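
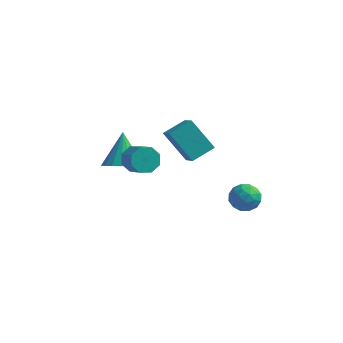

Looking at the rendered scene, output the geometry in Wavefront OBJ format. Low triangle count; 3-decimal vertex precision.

v -0.373 -1.467 2.777
v -0.053 -1.608 2.183
v 0.673 -2.174 2.708
v 0.353 -2.033 3.303
v 0.127 -1.166 2.409
v 0.853 -1.732 2.935
v 0.014 -0.901 2.852
v 0.741 -1.467 3.377
v -0.326 -0.967 3.25
v 0.401 -1.533 3.776
v -0.693 -1.326 3.372
v 0.033 -1.892 3.897
v -0.873 -1.768 3.145
v -0.147 -2.334 3.671
v -0.761 -2.033 2.703
v -0.034 -2.599 3.228
v -0.421 -1.967 2.304
v 0.306 -2.533 2.83
v -1.496 -0.433 1.31
v -0.642 -0.581 1.647
v -1.904 0.493 2.75
v -0.597 -0.229 1.434
v -0.73 0.082 1.196
v -1.015 0.292 0.981
v -1.395 0.358 0.83
v -1.795 0.267 0.775
v -2.136 0.038 0.826
v -2.35 -0.285 0.973
v -2.395 -0.636 1.186
v -2.262 -0.948 1.424
v -1.977 -1.157 1.639
v -1.597 -1.223 1.789
v -1.197 -1.133 1.844
v -0.856 -0.904 1.794
v 2.087 -1.182 3.191
v 0.961 -1.018 4.454
v 1.42 -0.346 2.487
v 0.294 -0.182 3.75
v 2.706 -0.318 3.63
v 1.58 -0.154 4.893
v 2.039 0.518 2.926
v 0.913 0.682 4.189
v 2.565 3.046 -1.066
v 2.992 3.363 -1.634
v 2.888 1.897 -1.466
v 3.315 2.214 -2.034
v 3.541 2.283 -1.293
v 3.341 2.993 -1.045
v 2.539 2.267 -2.055
v 2.339 2.977 -1.807
v 2.976 2.882 -2.245
v 3.595 2.892 -1.774
v 2.285 2.368 -1.326
v 2.904 2.378 -0.855
v 2.75 3.305 -1.315
v 3.13 1.955 -1.785
v 3.263 1.995 -1.35
v 3.513 2.182 -1.683
v 2.956 3.088 -0.969
v 3.207 3.274 -1.303
v 3.529 2.639 -1.102
v 2.673 1.986 -1.797
v 2.924 2.172 -2.131
v 2.367 3.078 -1.417
v 2.617 3.265 -1.75
v 2.351 2.621 -1.998
v 2.991 3.209 -2.008
v 3.181 2.534 -2.243
v 2.725 2.565 -2.255
v 2.608 2.982 -2.11
v 3.356 3.215 -1.731
v 3.545 2.54 -1.966
v 3.678 2.58 -1.53
v 3.561 2.997 -1.385
v 3.346 2.932 -2.09
v 2.335 2.72 -1.134
v 2.524 2.045 -1.369
v 2.319 2.263 -1.715
v 2.202 2.68 -1.57
v 2.699 2.726 -0.857
v 2.889 2.051 -1.092
v 3.272 2.278 -0.99
v 3.155 2.695 -0.845
v 2.534 2.328 -1.01
f 2 1 5
f 2 5 3
f 3 5 6
f 3 6 4
f 5 1 7
f 5 7 6
f 6 7 8
f 6 8 4
f 7 1 9
f 7 9 8
f 8 9 10
f 8 10 4
f 9 1 11
f 9 11 10
f 10 11 12
f 10 12 4
f 11 1 13
f 11 13 12
f 12 13 14
f 12 14 4
f 13 1 15
f 13 15 14
f 14 15 16
f 14 16 4
f 15 1 17
f 15 17 16
f 16 17 18
f 16 18 4
f 17 1 2
f 17 2 18
f 18 2 3
f 18 3 4
f 20 19 22
f 20 22 21
f 22 19 23
f 22 23 21
f 23 19 24
f 23 24 21
f 24 19 25
f 24 25 21
f 25 19 26
f 25 26 21
f 26 19 27
f 26 27 21
f 27 19 28
f 27 28 21
f 28 19 29
f 28 29 21
f 29 19 30
f 29 30 21
f 30 19 31
f 30 31 21
f 31 19 32
f 31 32 21
f 32 19 33
f 32 33 21
f 33 19 34
f 33 34 21
f 34 19 20
f 34 20 21
f 36 38 35
f 39 36 35
f 35 38 37
f 37 39 35
f 36 42 38
f 40 36 39
f 40 42 36
f 38 42 37
f 41 39 37
f 37 42 41
f 41 40 39
f 42 40 41
f 43 80 59
f 80 54 83
f 59 83 48
f 80 83 59
f 43 59 55
f 59 48 60
f 55 60 44
f 59 60 55
f 43 55 64
f 55 44 65
f 64 65 50
f 55 65 64
f 43 64 76
f 64 50 79
f 76 79 53
f 64 79 76
f 43 76 80
f 76 53 84
f 80 84 54
f 76 84 80
f 44 60 71
f 60 48 74
f 71 74 52
f 60 74 71
f 48 83 61
f 83 54 82
f 61 82 47
f 83 82 61
f 54 84 81
f 84 53 77
f 81 77 45
f 84 77 81
f 53 79 78
f 79 50 66
f 78 66 49
f 79 66 78
f 50 65 70
f 65 44 67
f 70 67 51
f 65 67 70
f 46 72 58
f 72 52 73
f 58 73 47
f 72 73 58
f 46 58 56
f 58 47 57
f 56 57 45
f 58 57 56
f 46 56 63
f 56 45 62
f 63 62 49
f 56 62 63
f 46 63 68
f 63 49 69
f 68 69 51
f 63 69 68
f 46 68 72
f 68 51 75
f 72 75 52
f 68 75 72
f 47 73 61
f 73 52 74
f 61 74 48
f 73 74 61
f 45 57 81
f 57 47 82
f 81 82 54
f 57 82 81
f 49 62 78
f 62 45 77
f 78 77 53
f 62 77 78
f 51 69 70
f 69 49 66
f 70 66 50
f 69 66 70
f 52 75 71
f 75 51 67
f 71 67 44
f 75 67 71



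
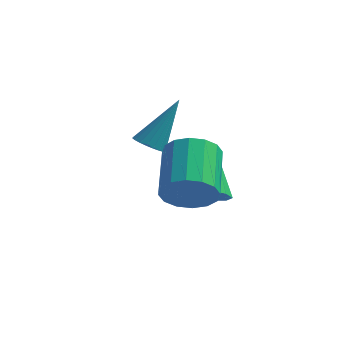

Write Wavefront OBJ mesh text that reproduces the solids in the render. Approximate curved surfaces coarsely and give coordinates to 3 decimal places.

v -1.555 -1.252 -1.047
v -1.118 -0.807 -1.75
v -1.568 0.918 -0.935
v -2.005 0.472 -0.233
v -1.578 -0.856 -1.899
v -2.028 0.869 -1.085
v -2.032 -1.012 -1.821
v -2.482 0.713 -1.006
v -2.359 -1.232 -1.535
v -2.809 0.493 -0.72
v -2.47 -1.458 -1.118
v -2.92 0.267 -0.303
v -2.336 -1.628 -0.683
v -2.786 0.097 0.132
v -1.992 -1.698 -0.345
v -2.442 0.027 0.47
v -1.532 -1.649 -0.195
v -1.982 0.076 0.619
v -1.078 -1.493 -0.274
v -1.528 0.232 0.541
v -0.751 -1.273 -0.56
v -1.201 0.452 0.255
v -0.64 -1.047 -0.977
v -1.09 0.678 -0.162
v -0.774 -0.877 -1.412
v -1.224 0.848 -0.597
v -4.151 2.592 -1.437
v -3.582 2.422 -1.579
v -3.429 3.568 0.277
v -3.602 2.645 -1.698
v -3.717 2.859 -1.772
v -3.907 3.027 -1.788
v -4.138 3.119 -1.743
v -4.372 3.121 -1.645
v -4.568 3.03 -1.511
v -4.692 2.864 -1.364
v -4.722 2.651 -1.23
v -4.653 2.428 -1.132
v -4.497 2.233 -1.086
v -4.282 2.1 -1.101
v -4.044 2.052 -1.174
v -3.824 2.097 -1.292
v -3.661 2.228 -1.436
v -1.804 1.19 -2.564
v -0.942 1.355 -2.631
v -1.976 2.69 -1.076
v -1.249 1.701 -3.016
v -1.815 1.809 -3.189
v -2.376 1.626 -3.07
v -2.67 1.24 -2.714
v -2.558 0.83 -2.288
v -2.094 0.588 -1.991
v -1.494 0.628 -1.962
v -1.039 0.931 -2.214
f 2 1 5
f 2 5 3
f 3 5 6
f 3 6 4
f 5 1 7
f 5 7 6
f 6 7 8
f 6 8 4
f 7 1 9
f 7 9 8
f 8 9 10
f 8 10 4
f 9 1 11
f 9 11 10
f 10 11 12
f 10 12 4
f 11 1 13
f 11 13 12
f 12 13 14
f 12 14 4
f 13 1 15
f 13 15 14
f 14 15 16
f 14 16 4
f 15 1 17
f 15 17 16
f 16 17 18
f 16 18 4
f 17 1 19
f 17 19 18
f 18 19 20
f 18 20 4
f 19 1 21
f 19 21 20
f 20 21 22
f 20 22 4
f 21 1 23
f 21 23 22
f 22 23 24
f 22 24 4
f 23 1 25
f 23 25 24
f 24 25 26
f 24 26 4
f 25 1 2
f 25 2 26
f 26 2 3
f 26 3 4
f 28 27 30
f 28 30 29
f 30 27 31
f 30 31 29
f 31 27 32
f 31 32 29
f 32 27 33
f 32 33 29
f 33 27 34
f 33 34 29
f 34 27 35
f 34 35 29
f 35 27 36
f 35 36 29
f 36 27 37
f 36 37 29
f 37 27 38
f 37 38 29
f 38 27 39
f 38 39 29
f 39 27 40
f 39 40 29
f 40 27 41
f 40 41 29
f 41 27 42
f 41 42 29
f 42 27 43
f 42 43 29
f 43 27 28
f 43 28 29
f 45 44 47
f 45 47 46
f 47 44 48
f 47 48 46
f 48 44 49
f 48 49 46
f 49 44 50
f 49 50 46
f 50 44 51
f 50 51 46
f 51 44 52
f 51 52 46
f 52 44 53
f 52 53 46
f 53 44 54
f 53 54 46
f 54 44 45
f 54 45 46



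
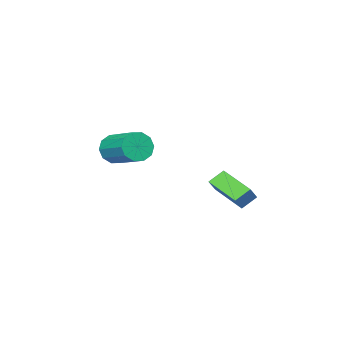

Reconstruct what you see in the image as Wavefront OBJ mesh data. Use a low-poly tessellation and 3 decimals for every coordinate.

v -1.631 -3.83 -1.775
v -1.156 -3.613 -2.532
v -0.854 -1.732 -1.802
v -1.329 -1.95 -1.045
v -1.703 -3.489 -2.626
v -1.401 -1.608 -1.896
v -2.222 -3.495 -2.395
v -1.921 -1.614 -1.665
v -2.516 -3.63 -1.927
v -2.214 -1.749 -1.197
v -2.471 -3.841 -1.401
v -2.17 -1.96 -0.671
v -2.106 -4.048 -1.018
v -1.804 -2.167 -0.288
v -1.559 -4.172 -0.924
v -1.257 -2.291 -0.194
v -1.039 -4.166 -1.155
v -0.738 -2.285 -0.425
v -0.746 -4.031 -1.623
v -0.444 -2.15 -0.893
v -0.79 -3.82 -2.149
v -0.489 -1.939 -1.419
v -3.15 1.396 -3.434
v -3.885 1.666 -2.845
v -2.991 3.249 -4.084
v -3.726 3.519 -3.495
v -2.474 1.601 -2.685
v -3.209 1.871 -2.096
v -2.315 3.454 -3.335
v -3.05 3.724 -2.746
f 2 1 5
f 2 5 3
f 3 5 6
f 3 6 4
f 5 1 7
f 5 7 6
f 6 7 8
f 6 8 4
f 7 1 9
f 7 9 8
f 8 9 10
f 8 10 4
f 9 1 11
f 9 11 10
f 10 11 12
f 10 12 4
f 11 1 13
f 11 13 12
f 12 13 14
f 12 14 4
f 13 1 15
f 13 15 14
f 14 15 16
f 14 16 4
f 15 1 17
f 15 17 16
f 16 17 18
f 16 18 4
f 17 1 19
f 17 19 18
f 18 19 20
f 18 20 4
f 19 1 21
f 19 21 20
f 20 21 22
f 20 22 4
f 21 1 2
f 21 2 22
f 22 2 3
f 22 3 4
f 24 26 23
f 27 24 23
f 23 26 25
f 25 27 23
f 24 30 26
f 28 24 27
f 28 30 24
f 26 30 25
f 29 27 25
f 25 30 29
f 29 28 27
f 30 28 29



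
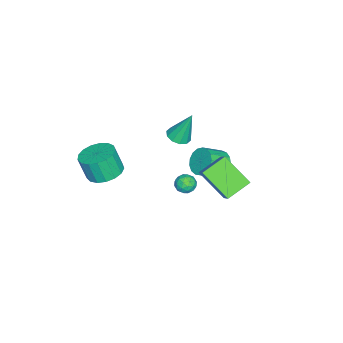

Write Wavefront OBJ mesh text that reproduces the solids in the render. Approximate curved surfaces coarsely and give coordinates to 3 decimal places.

v 0.665 2.155 1.93
v 1.759 2.747 3.104
v 1.175 3.818 0.616
v 2.269 4.41 1.789
v 1.851 1.27 1.271
v 2.945 1.862 2.444
v 2.361 2.933 -0.044
v 3.455 3.525 1.13
v -1.866 1.251 -1.361
v -1.126 1.534 -1.885
v -0.214 0.673 -1.063
v -0.954 0.389 -0.539
v -1.143 1.838 -1.547
v -0.231 0.977 -0.725
v -1.326 2.008 -1.167
v -0.414 1.146 -0.345
v -1.633 2.004 -0.831
v -0.72 1.142 -0.009
v -1.993 1.827 -0.617
v -1.08 0.966 0.205
v -2.324 1.519 -0.573
v -1.411 0.657 0.249
v -2.55 1.149 -0.709
v -1.638 0.287 0.113
v -2.619 0.802 -0.995
v -1.707 -0.059 -0.173
v -2.516 0.558 -1.365
v -1.604 -0.303 -0.543
v -2.264 0.473 -1.734
v -1.352 -0.388 -0.912
v -1.921 0.566 -2.017
v -1.009 -0.295 -1.195
v -1.565 0.816 -2.15
v -0.653 -0.046 -1.328
v -1.278 1.165 -2.103
v -0.366 0.304 -1.28
v -1.368 -1.088 1.018
v -0.668 -0.774 0.956
v -1.532 -0.332 3.002
v -0.986 -0.453 0.808
v -1.45 -0.374 0.739
v -1.883 -0.568 0.777
v -2.119 -0.961 0.907
v -2.069 -1.401 1.079
v -1.75 -1.722 1.228
v -1.286 -1.801 1.296
v -0.853 -1.607 1.258
v -0.617 -1.215 1.128
v 2.413 1.012 1.263
v 3.034 1.028 1.004
v 2.066 0.452 0.396
v 2.687 0.468 0.137
v 2.561 0.1 0.686
v 2.775 0.446 1.222
v 2.325 1.034 0.178
v 2.539 1.38 0.714
v 2.979 1.042 0.334
v 3.125 0.465 0.647
v 1.975 1.015 0.753
v 2.121 0.438 1.066
v 2.754 1.069 1.21
v 2.346 0.411 0.19
v 2.272 0.195 0.513
v 2.637 0.204 0.361
v 2.602 0.727 1.338
v 2.967 0.736 1.186
v 2.689 0.191 0.999
v 2.133 0.744 0.214
v 2.498 0.753 0.062
v 2.463 1.276 1.039
v 2.828 1.285 0.887
v 2.411 1.289 0.401
v 3.087 1.086 0.663
v 2.883 0.758 0.154
v 2.67 1.09 0.178
v 2.796 1.293 0.493
v 3.173 0.747 0.848
v 2.969 0.418 0.338
v 2.894 0.202 0.661
v 3.021 0.405 0.976
v 3.141 0.755 0.454
v 2.131 1.062 1.062
v 1.927 0.733 0.552
v 2.079 1.075 0.424
v 2.206 1.278 0.739
v 2.217 0.722 1.246
v 2.013 0.394 0.737
v 2.304 0.187 0.907
v 2.43 0.39 1.222
v 1.959 0.725 0.946
v 3.914 -3.486 1.627
v 4.875 -3.994 1.459
v 4.866 -4.503 2.944
v 3.906 -3.994 3.113
v 5.014 -3.514 1.624
v 5.005 -4.023 3.109
v 4.901 -3.027 1.79
v 4.893 -3.536 3.275
v 4.562 -2.646 1.919
v 4.554 -3.154 3.404
v 4.075 -2.456 1.981
v 4.066 -2.965 3.466
v 3.551 -2.503 1.962
v 3.542 -3.012 3.447
v 3.11 -2.775 1.866
v 3.101 -3.283 3.352
v 2.853 -3.209 1.716
v 2.845 -3.718 3.201
v 2.84 -3.707 1.545
v 2.831 -4.216 3.031
v 3.073 -4.154 1.394
v 3.064 -4.663 2.879
v 3.498 -4.448 1.295
v 3.49 -4.957 2.781
v 4.019 -4.522 1.273
v 4.01 -5.03 2.758
v 4.516 -4.358 1.332
v 4.507 -4.867 2.817
f 2 4 1
f 5 2 1
f 1 4 3
f 3 5 1
f 2 8 4
f 6 2 5
f 6 8 2
f 4 8 3
f 7 5 3
f 3 8 7
f 7 6 5
f 8 6 7
f 10 9 13
f 10 13 11
f 11 13 14
f 11 14 12
f 13 9 15
f 13 15 14
f 14 15 16
f 14 16 12
f 15 9 17
f 15 17 16
f 16 17 18
f 16 18 12
f 17 9 19
f 17 19 18
f 18 19 20
f 18 20 12
f 19 9 21
f 19 21 20
f 20 21 22
f 20 22 12
f 21 9 23
f 21 23 22
f 22 23 24
f 22 24 12
f 23 9 25
f 23 25 24
f 24 25 26
f 24 26 12
f 25 9 27
f 25 27 26
f 26 27 28
f 26 28 12
f 27 9 29
f 27 29 28
f 28 29 30
f 28 30 12
f 29 9 31
f 29 31 30
f 30 31 32
f 30 32 12
f 31 9 33
f 31 33 32
f 32 33 34
f 32 34 12
f 33 9 35
f 33 35 34
f 34 35 36
f 34 36 12
f 35 9 10
f 35 10 36
f 36 10 11
f 36 11 12
f 38 37 40
f 38 40 39
f 40 37 41
f 40 41 39
f 41 37 42
f 41 42 39
f 42 37 43
f 42 43 39
f 43 37 44
f 43 44 39
f 44 37 45
f 44 45 39
f 45 37 46
f 45 46 39
f 46 37 47
f 46 47 39
f 47 37 48
f 47 48 39
f 48 37 38
f 48 38 39
f 49 86 65
f 86 60 89
f 65 89 54
f 86 89 65
f 49 65 61
f 65 54 66
f 61 66 50
f 65 66 61
f 49 61 70
f 61 50 71
f 70 71 56
f 61 71 70
f 49 70 82
f 70 56 85
f 82 85 59
f 70 85 82
f 49 82 86
f 82 59 90
f 86 90 60
f 82 90 86
f 50 66 77
f 66 54 80
f 77 80 58
f 66 80 77
f 54 89 67
f 89 60 88
f 67 88 53
f 89 88 67
f 60 90 87
f 90 59 83
f 87 83 51
f 90 83 87
f 59 85 84
f 85 56 72
f 84 72 55
f 85 72 84
f 56 71 76
f 71 50 73
f 76 73 57
f 71 73 76
f 52 78 64
f 78 58 79
f 64 79 53
f 78 79 64
f 52 64 62
f 64 53 63
f 62 63 51
f 64 63 62
f 52 62 69
f 62 51 68
f 69 68 55
f 62 68 69
f 52 69 74
f 69 55 75
f 74 75 57
f 69 75 74
f 52 74 78
f 74 57 81
f 78 81 58
f 74 81 78
f 53 79 67
f 79 58 80
f 67 80 54
f 79 80 67
f 51 63 87
f 63 53 88
f 87 88 60
f 63 88 87
f 55 68 84
f 68 51 83
f 84 83 59
f 68 83 84
f 57 75 76
f 75 55 72
f 76 72 56
f 75 72 76
f 58 81 77
f 81 57 73
f 77 73 50
f 81 73 77
f 92 91 95
f 92 95 93
f 93 95 96
f 93 96 94
f 95 91 97
f 95 97 96
f 96 97 98
f 96 98 94
f 97 91 99
f 97 99 98
f 98 99 100
f 98 100 94
f 99 91 101
f 99 101 100
f 100 101 102
f 100 102 94
f 101 91 103
f 101 103 102
f 102 103 104
f 102 104 94
f 103 91 105
f 103 105 104
f 104 105 106
f 104 106 94
f 105 91 107
f 105 107 106
f 106 107 108
f 106 108 94
f 107 91 109
f 107 109 108
f 108 109 110
f 108 110 94
f 109 91 111
f 109 111 110
f 110 111 112
f 110 112 94
f 111 91 113
f 111 113 112
f 112 113 114
f 112 114 94
f 113 91 115
f 113 115 114
f 114 115 116
f 114 116 94
f 115 91 117
f 115 117 116
f 116 117 118
f 116 118 94
f 117 91 92
f 117 92 118
f 118 92 93
f 118 93 94



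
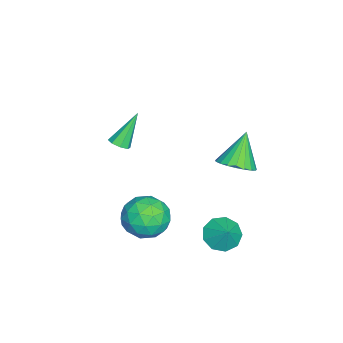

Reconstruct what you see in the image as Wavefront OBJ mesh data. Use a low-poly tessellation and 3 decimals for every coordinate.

v 1.542 3.776 2.737
v 2.335 3.895 3.246
v 0.518 4.064 4.263
v 2.259 4.263 3.126
v 2.059 4.548 2.938
v 1.769 4.699 2.716
v 1.44 4.69 2.497
v 1.129 4.524 2.32
v 0.889 4.228 2.214
v 0.762 3.854 2.199
v 0.77 3.467 2.277
v 0.911 3.133 2.435
v 1.161 2.911 2.644
v 1.477 2.838 2.87
v 1.804 2.927 3.073
v 2.086 3.164 3.217
v 2.274 3.506 3.278
v 3.074 3.47 -0.846
v 3.58 2.704 -0.906
v 3.746 3.85 -0.034
v 3.806 3.142 -1.297
v 3.689 3.733 -1.478
v 3.284 4.201 -1.363
v 2.782 4.327 -1.006
v 2.416 4.052 -0.574
v 2.358 3.504 -0.269
v 2.635 2.94 -0.235
v 3.118 2.624 -0.486
v 2.844 1.048 0.313
v 3.762 0.974 -0.471
v 2.618 -0.894 0.231
v 3.536 -0.968 -0.553
v 3.747 -0.664 0.599
v 3.886 0.536 0.649
v 2.494 -0.456 -0.889
v 2.633 0.744 -0.839
v 3.545 0.045 -1.214
v 4.32 -0.084 -0.294
v 2.06 0.164 0.054
v 2.835 0.035 0.974
v 3.323 1.181 -0.072
v 3.057 -1.101 -0.168
v 3.181 -0.923 0.509
v 3.721 -0.966 0.048
v 3.396 0.924 0.587
v 3.935 0.88 0.126
v 3.927 -0.082 0.755
v 2.445 -0.8 -0.366
v 2.984 -0.844 -0.827
v 2.659 1.046 -0.288
v 3.199 1.003 -0.749
v 2.453 0.162 -0.995
v 3.735 0.592 -0.969
v 3.602 -0.549 -1.017
v 2.99 -0.249 -1.215
v 3.072 0.457 -1.185
v 4.19 0.516 -0.429
v 4.058 -0.625 -0.477
v 4.182 -0.447 0.2
v 4.263 0.259 0.23
v 4.063 -0.03 -0.865
v 2.322 0.705 0.237
v 2.19 -0.436 0.189
v 2.117 -0.179 -0.47
v 2.198 0.527 -0.44
v 2.778 0.629 0.777
v 2.645 -0.512 0.729
v 3.308 -0.377 0.945
v 3.39 0.329 0.975
v 2.317 0.11 0.625
v -2.12 -2.342 0.222
v -1.604 -2.179 0.431
v -3.02 -1.618 1.878
v -1.796 -1.861 0.187
v -2.178 -1.825 -0.036
v -2.526 -2.092 -0.108
v -2.636 -2.505 0.012
v -2.443 -2.822 0.256
v -2.061 -2.858 0.479
v -1.713 -2.592 0.551
f 2 1 4
f 2 4 3
f 4 1 5
f 4 5 3
f 5 1 6
f 5 6 3
f 6 1 7
f 6 7 3
f 7 1 8
f 7 8 3
f 8 1 9
f 8 9 3
f 9 1 10
f 9 10 3
f 10 1 11
f 10 11 3
f 11 1 12
f 11 12 3
f 12 1 13
f 12 13 3
f 13 1 14
f 13 14 3
f 14 1 15
f 14 15 3
f 15 1 16
f 15 16 3
f 16 1 17
f 16 17 3
f 17 1 2
f 17 2 3
f 19 18 21
f 19 21 20
f 21 18 22
f 21 22 20
f 22 18 23
f 22 23 20
f 23 18 24
f 23 24 20
f 24 18 25
f 24 25 20
f 25 18 26
f 25 26 20
f 26 18 27
f 26 27 20
f 27 18 28
f 27 28 20
f 28 18 19
f 28 19 20
f 29 66 45
f 66 40 69
f 45 69 34
f 66 69 45
f 29 45 41
f 45 34 46
f 41 46 30
f 45 46 41
f 29 41 50
f 41 30 51
f 50 51 36
f 41 51 50
f 29 50 62
f 50 36 65
f 62 65 39
f 50 65 62
f 29 62 66
f 62 39 70
f 66 70 40
f 62 70 66
f 30 46 57
f 46 34 60
f 57 60 38
f 46 60 57
f 34 69 47
f 69 40 68
f 47 68 33
f 69 68 47
f 40 70 67
f 70 39 63
f 67 63 31
f 70 63 67
f 39 65 64
f 65 36 52
f 64 52 35
f 65 52 64
f 36 51 56
f 51 30 53
f 56 53 37
f 51 53 56
f 32 58 44
f 58 38 59
f 44 59 33
f 58 59 44
f 32 44 42
f 44 33 43
f 42 43 31
f 44 43 42
f 32 42 49
f 42 31 48
f 49 48 35
f 42 48 49
f 32 49 54
f 49 35 55
f 54 55 37
f 49 55 54
f 32 54 58
f 54 37 61
f 58 61 38
f 54 61 58
f 33 59 47
f 59 38 60
f 47 60 34
f 59 60 47
f 31 43 67
f 43 33 68
f 67 68 40
f 43 68 67
f 35 48 64
f 48 31 63
f 64 63 39
f 48 63 64
f 37 55 56
f 55 35 52
f 56 52 36
f 55 52 56
f 38 61 57
f 61 37 53
f 57 53 30
f 61 53 57
f 72 71 74
f 72 74 73
f 74 71 75
f 74 75 73
f 75 71 76
f 75 76 73
f 76 71 77
f 76 77 73
f 77 71 78
f 77 78 73
f 78 71 79
f 78 79 73
f 79 71 80
f 79 80 73
f 80 71 72
f 80 72 73



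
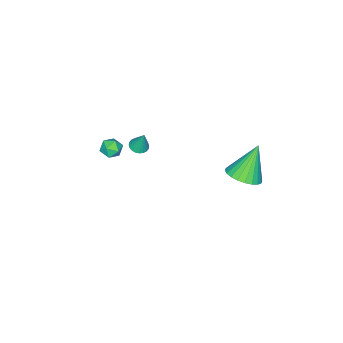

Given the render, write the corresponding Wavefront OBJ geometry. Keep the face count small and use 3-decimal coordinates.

v -1.342 3.593 2.691
v -0.454 3.826 3.18
v -2.418 3.747 4.569
v -0.586 4.195 3.075
v -0.832 4.473 2.911
v -1.156 4.616 2.714
v -1.509 4.605 2.513
v -1.836 4.439 2.339
v -2.088 4.144 2.219
v -2.226 3.766 2.171
v -2.23 3.361 2.201
v -2.099 2.992 2.307
v -1.852 2.714 2.47
v -1.528 2.57 2.668
v -1.176 2.582 2.869
v -0.849 2.748 3.042
v -0.597 3.043 3.163
v -0.458 3.421 3.211
v -1.773 -3.687 0.53
v -1.205 -3.731 0.508
v -1.687 -3.233 1.83
v -1.235 -3.522 0.437
v -1.347 -3.339 0.38
v -1.524 -3.208 0.346
v -1.739 -3.15 0.34
v -1.959 -3.174 0.363
v -2.15 -3.276 0.412
v -2.285 -3.44 0.478
v -2.341 -3.642 0.552
v -2.311 -3.851 0.623
v -2.199 -4.035 0.679
v -2.022 -4.165 0.713
v -1.808 -4.223 0.719
v -1.588 -4.199 0.696
v -1.396 -4.098 0.648
v -1.262 -3.933 0.582
v 2.017 -2.03 4.096
v 2.375 -2.555 4.318
v 1.385 -2.705 3.522
v 1.743 -3.23 3.744
v 1.349 -2.887 4.169
v 1.74 -2.47 4.524
v 2.02 -2.79 3.316
v 2.411 -2.373 3.671
v 2.377 -3.025 3.837
v 1.962 -3.084 4.363
v 1.798 -2.176 3.477
v 1.383 -2.235 4.003
f 2 1 4
f 2 4 3
f 4 1 5
f 4 5 3
f 5 1 6
f 5 6 3
f 6 1 7
f 6 7 3
f 7 1 8
f 7 8 3
f 8 1 9
f 8 9 3
f 9 1 10
f 9 10 3
f 10 1 11
f 10 11 3
f 11 1 12
f 11 12 3
f 12 1 13
f 12 13 3
f 13 1 14
f 13 14 3
f 14 1 15
f 14 15 3
f 15 1 16
f 15 16 3
f 16 1 17
f 16 17 3
f 17 1 18
f 17 18 3
f 18 1 2
f 18 2 3
f 20 19 22
f 20 22 21
f 22 19 23
f 22 23 21
f 23 19 24
f 23 24 21
f 24 19 25
f 24 25 21
f 25 19 26
f 25 26 21
f 26 19 27
f 26 27 21
f 27 19 28
f 27 28 21
f 28 19 29
f 28 29 21
f 29 19 30
f 29 30 21
f 30 19 31
f 30 31 21
f 31 19 32
f 31 32 21
f 32 19 33
f 32 33 21
f 33 19 34
f 33 34 21
f 34 19 35
f 34 35 21
f 35 19 36
f 35 36 21
f 36 19 20
f 36 20 21
f 37 48 42
f 37 42 38
f 37 38 44
f 37 44 47
f 37 47 48
f 38 42 46
f 42 48 41
f 48 47 39
f 47 44 43
f 44 38 45
f 40 46 41
f 40 41 39
f 40 39 43
f 40 43 45
f 40 45 46
f 41 46 42
f 39 41 48
f 43 39 47
f 45 43 44
f 46 45 38



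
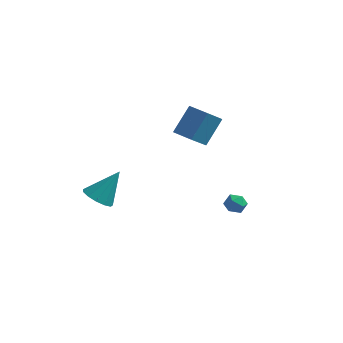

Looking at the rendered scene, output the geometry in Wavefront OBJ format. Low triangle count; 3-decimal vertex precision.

v -3.154 -4.326 1.916
v -2.401 -4.192 1.422
v -2.286 -3.414 3.484
v -2.698 -3.781 1.347
v -3.14 -3.543 1.453
v -3.586 -3.553 1.706
v -3.895 -3.809 2.026
v -3.968 -4.229 2.311
v -3.783 -4.679 2.47
v -3.398 -5.018 2.454
v -2.936 -5.137 2.267
v -2.542 -4.998 1.969
v -2.343 -4.646 1.654
v -0.996 1.33 3.686
v -0.473 2.475 5.109
v -0.504 2.357 2.679
v 0.019 3.502 4.102
v 0.181 0.778 3.698
v 0.704 1.923 5.121
v 0.673 1.805 2.691
v 1.196 2.95 4.114
v 3.156 -0.357 0.684
v 3.433 -0.828 1.077
v 2.807 -1.132 0.003
v 3.084 -1.603 0.396
v 2.548 -1.258 0.611
v 2.763 -0.779 1.032
v 3.477 -1.181 0.048
v 3.692 -0.702 0.469
v 3.631 -1.337 0.684
v 3.057 -1.385 1.032
v 3.183 -0.575 0.048
v 2.609 -0.623 0.396
f 2 1 4
f 2 4 3
f 4 1 5
f 4 5 3
f 5 1 6
f 5 6 3
f 6 1 7
f 6 7 3
f 7 1 8
f 7 8 3
f 8 1 9
f 8 9 3
f 9 1 10
f 9 10 3
f 10 1 11
f 10 11 3
f 11 1 12
f 11 12 3
f 12 1 13
f 12 13 3
f 13 1 2
f 13 2 3
f 15 17 14
f 18 15 14
f 14 17 16
f 16 18 14
f 15 21 17
f 19 15 18
f 19 21 15
f 17 21 16
f 20 18 16
f 16 21 20
f 20 19 18
f 21 19 20
f 22 33 27
f 22 27 23
f 22 23 29
f 22 29 32
f 22 32 33
f 23 27 31
f 27 33 26
f 33 32 24
f 32 29 28
f 29 23 30
f 25 31 26
f 25 26 24
f 25 24 28
f 25 28 30
f 25 30 31
f 26 31 27
f 24 26 33
f 28 24 32
f 30 28 29
f 31 30 23



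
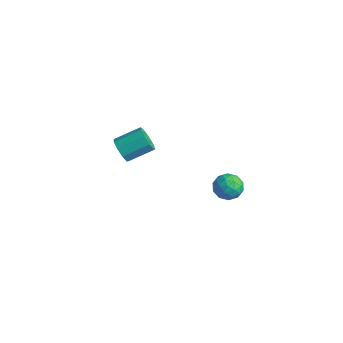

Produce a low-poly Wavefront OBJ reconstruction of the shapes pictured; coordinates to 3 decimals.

v 2.163 2.715 1.306
v 2.713 2.999 1.596
v 2.287 1.821 1.944
v 2.837 2.105 2.234
v 2.216 2.364 2.353
v 2.139 2.917 1.959
v 2.861 1.903 1.581
v 2.784 2.456 1.187
v 3.144 2.497 1.766
v 2.746 2.782 2.243
v 2.254 2.038 1.297
v 1.856 2.323 1.774
v 2.427 2.936 1.395
v 2.573 1.884 2.145
v 2.208 2.037 2.215
v 2.532 2.203 2.385
v 2.09 2.887 1.608
v 2.413 3.054 1.778
v 2.121 2.681 2.224
v 2.587 1.766 1.762
v 2.91 1.933 1.932
v 2.468 2.617 1.155
v 2.792 2.783 1.325
v 2.879 2.139 1.316
v 3.004 2.807 1.665
v 3.077 2.282 2.04
v 3.091 2.163 1.657
v 3.045 2.488 1.425
v 2.77 2.975 1.946
v 2.843 2.449 2.321
v 2.478 2.602 2.391
v 2.433 2.926 2.159
v 3.023 2.68 2.046
v 2.157 2.371 1.219
v 2.23 1.845 1.594
v 2.567 1.894 1.381
v 2.522 2.218 1.149
v 1.923 2.538 1.5
v 1.996 2.013 1.875
v 1.955 2.332 2.115
v 1.909 2.657 1.883
v 1.977 2.14 1.494
v -3.234 1.138 0.855
v -2.881 1.271 0.314
v -2.413 2.354 0.883
v -2.766 2.222 1.425
v -3.288 1.463 0.283
v -2.821 2.546 0.852
v -3.67 1.503 0.52
v -3.203 2.586 1.09
v -3.848 1.372 0.914
v -3.38 2.456 1.484
v -3.738 1.133 1.281
v -3.271 2.216 1.85
v -3.392 0.895 1.448
v -2.925 1.979 2.017
v -2.972 0.772 1.338
v -2.505 1.855 1.907
v -2.675 0.82 1.002
v -2.207 1.903 1.571
v -2.638 1.017 0.598
v -2.171 2.1 1.167
f 1 38 17
f 38 12 41
f 17 41 6
f 38 41 17
f 1 17 13
f 17 6 18
f 13 18 2
f 17 18 13
f 1 13 22
f 13 2 23
f 22 23 8
f 13 23 22
f 1 22 34
f 22 8 37
f 34 37 11
f 22 37 34
f 1 34 38
f 34 11 42
f 38 42 12
f 34 42 38
f 2 18 29
f 18 6 32
f 29 32 10
f 18 32 29
f 6 41 19
f 41 12 40
f 19 40 5
f 41 40 19
f 12 42 39
f 42 11 35
f 39 35 3
f 42 35 39
f 11 37 36
f 37 8 24
f 36 24 7
f 37 24 36
f 8 23 28
f 23 2 25
f 28 25 9
f 23 25 28
f 4 30 16
f 30 10 31
f 16 31 5
f 30 31 16
f 4 16 14
f 16 5 15
f 14 15 3
f 16 15 14
f 4 14 21
f 14 3 20
f 21 20 7
f 14 20 21
f 4 21 26
f 21 7 27
f 26 27 9
f 21 27 26
f 4 26 30
f 26 9 33
f 30 33 10
f 26 33 30
f 5 31 19
f 31 10 32
f 19 32 6
f 31 32 19
f 3 15 39
f 15 5 40
f 39 40 12
f 15 40 39
f 7 20 36
f 20 3 35
f 36 35 11
f 20 35 36
f 9 27 28
f 27 7 24
f 28 24 8
f 27 24 28
f 10 33 29
f 33 9 25
f 29 25 2
f 33 25 29
f 44 43 47
f 44 47 45
f 45 47 48
f 45 48 46
f 47 43 49
f 47 49 48
f 48 49 50
f 48 50 46
f 49 43 51
f 49 51 50
f 50 51 52
f 50 52 46
f 51 43 53
f 51 53 52
f 52 53 54
f 52 54 46
f 53 43 55
f 53 55 54
f 54 55 56
f 54 56 46
f 55 43 57
f 55 57 56
f 56 57 58
f 56 58 46
f 57 43 59
f 57 59 58
f 58 59 60
f 58 60 46
f 59 43 61
f 59 61 60
f 60 61 62
f 60 62 46
f 61 43 44
f 61 44 62
f 62 44 45
f 62 45 46



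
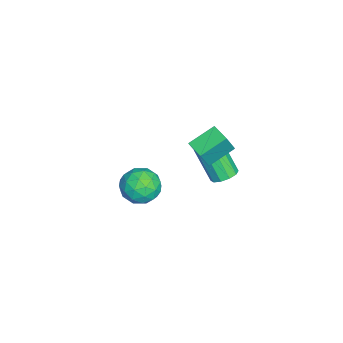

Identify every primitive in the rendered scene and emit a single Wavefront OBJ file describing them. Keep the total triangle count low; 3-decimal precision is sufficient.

v 2.988 1.838 -0.265
v 3.449 1.471 -0.296
v 2.953 0.735 1.095
v 2.492 1.102 1.125
v 3.551 1.764 -0.104
v 3.055 1.028 1.287
v 3.438 2.085 0.026
v 2.942 1.349 1.417
v 3.153 2.312 0.044
v 2.657 1.576 1.435
v 2.805 2.358 -0.055
v 2.309 1.622 1.336
v 2.527 2.205 -0.235
v 2.031 1.469 1.156
v 2.425 1.912 -0.427
v 1.929 1.176 0.964
v 2.538 1.591 -0.557
v 2.042 0.855 0.834
v 2.823 1.364 -0.575
v 2.327 0.628 0.816
v 3.171 1.318 -0.476
v 2.675 0.582 0.915
v 2.948 1.733 2.19
v 3.363 1.451 3.158
v 3.579 2.275 2.077
v 3.994 1.993 3.045
v 3.626 0.827 1.635
v 4.041 0.545 2.603
v 4.257 1.369 1.522
v 4.672 1.087 2.49
v 1.532 -1.155 -1.913
v 2.006 -0.835 -2.64
v 1.634 -2.545 -2.46
v 2.108 -2.225 -3.187
v 2.492 -2.22 -2.345
v 2.429 -1.361 -2.007
v 1.211 -2.019 -3.093
v 1.148 -1.16 -2.755
v 1.808 -1.369 -3.369
v 2.6 -1.493 -2.906
v 1.04 -1.887 -2.194
v 1.832 -2.011 -1.731
v 1.76 -0.873 -2.229
v 1.88 -2.507 -2.871
v 2.105 -2.504 -2.377
v 2.384 -2.316 -2.804
v 2.008 -1.182 -1.856
v 2.288 -0.994 -2.283
v 2.573 -1.808 -2.11
v 1.352 -2.386 -2.817
v 1.632 -2.198 -3.244
v 1.256 -1.064 -2.296
v 1.535 -0.876 -2.723
v 1.067 -1.572 -2.99
v 1.923 -0.998 -3.084
v 1.983 -1.815 -3.406
v 1.455 -1.695 -3.351
v 1.418 -1.19 -3.152
v 2.388 -1.071 -2.812
v 2.448 -1.888 -3.134
v 2.673 -1.885 -2.639
v 2.636 -1.38 -2.44
v 2.272 -1.385 -3.241
v 1.192 -1.492 -1.966
v 1.252 -2.309 -2.288
v 1.004 -2 -2.66
v 0.967 -1.495 -2.461
v 1.657 -1.565 -1.694
v 1.717 -2.382 -2.016
v 2.222 -2.19 -1.948
v 2.185 -1.685 -1.749
v 1.368 -1.995 -1.859
f 2 1 5
f 2 5 3
f 3 5 6
f 3 6 4
f 5 1 7
f 5 7 6
f 6 7 8
f 6 8 4
f 7 1 9
f 7 9 8
f 8 9 10
f 8 10 4
f 9 1 11
f 9 11 10
f 10 11 12
f 10 12 4
f 11 1 13
f 11 13 12
f 12 13 14
f 12 14 4
f 13 1 15
f 13 15 14
f 14 15 16
f 14 16 4
f 15 1 17
f 15 17 16
f 16 17 18
f 16 18 4
f 17 1 19
f 17 19 18
f 18 19 20
f 18 20 4
f 19 1 21
f 19 21 20
f 20 21 22
f 20 22 4
f 21 1 2
f 21 2 22
f 22 2 3
f 22 3 4
f 24 26 23
f 27 24 23
f 23 26 25
f 25 27 23
f 24 30 26
f 28 24 27
f 28 30 24
f 26 30 25
f 29 27 25
f 25 30 29
f 29 28 27
f 30 28 29
f 31 68 47
f 68 42 71
f 47 71 36
f 68 71 47
f 31 47 43
f 47 36 48
f 43 48 32
f 47 48 43
f 31 43 52
f 43 32 53
f 52 53 38
f 43 53 52
f 31 52 64
f 52 38 67
f 64 67 41
f 52 67 64
f 31 64 68
f 64 41 72
f 68 72 42
f 64 72 68
f 32 48 59
f 48 36 62
f 59 62 40
f 48 62 59
f 36 71 49
f 71 42 70
f 49 70 35
f 71 70 49
f 42 72 69
f 72 41 65
f 69 65 33
f 72 65 69
f 41 67 66
f 67 38 54
f 66 54 37
f 67 54 66
f 38 53 58
f 53 32 55
f 58 55 39
f 53 55 58
f 34 60 46
f 60 40 61
f 46 61 35
f 60 61 46
f 34 46 44
f 46 35 45
f 44 45 33
f 46 45 44
f 34 44 51
f 44 33 50
f 51 50 37
f 44 50 51
f 34 51 56
f 51 37 57
f 56 57 39
f 51 57 56
f 34 56 60
f 56 39 63
f 60 63 40
f 56 63 60
f 35 61 49
f 61 40 62
f 49 62 36
f 61 62 49
f 33 45 69
f 45 35 70
f 69 70 42
f 45 70 69
f 37 50 66
f 50 33 65
f 66 65 41
f 50 65 66
f 39 57 58
f 57 37 54
f 58 54 38
f 57 54 58
f 40 63 59
f 63 39 55
f 59 55 32
f 63 55 59



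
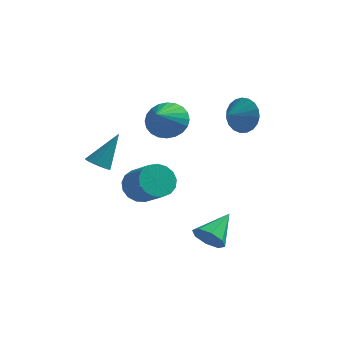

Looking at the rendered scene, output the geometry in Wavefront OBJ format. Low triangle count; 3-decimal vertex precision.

v -1.391 0.028 2.459
v -0.808 -0.492 1.728
v -1.409 -1.428 3.481
v -0.509 -0.327 1.968
v -0.344 -0.108 2.283
v -0.339 0.132 2.624
v -0.494 0.356 2.941
v -0.785 0.53 3.184
v -1.169 0.628 3.316
v -1.586 0.635 3.318
v -1.974 0.549 3.189
v -2.273 0.384 2.949
v -2.438 0.165 2.634
v -2.443 -0.075 2.293
v -2.288 -0.299 1.976
v -1.997 -0.474 1.733
v -1.613 -0.571 1.601
v -1.196 -0.578 1.599
v 1.679 1.844 2.448
v 2.245 1.863 3.332
v 1.201 0.956 2.772
v 1.892 2.094 3.445
v 1.502 2.282 3.385
v 1.144 2.395 3.164
v 0.877 2.412 2.818
v 0.75 2.331 2.408
v 0.783 2.166 2.005
v 0.971 1.945 1.679
v 1.282 1.707 1.486
v 1.661 1.492 1.459
v 2.044 1.339 1.602
v 2.363 1.273 1.893
v 2.565 1.305 2.279
v 2.613 1.431 2.694
v 2.5 1.628 3.067
v -3.6 2.417 -3.415
v -2.949 2.404 -4.199
v -1.728 1.489 -3.17
v -2.38 1.503 -2.385
v -2.839 2.816 -3.963
v -1.618 1.902 -2.934
v -2.903 3.138 -3.601
v -1.682 2.223 -2.572
v -3.127 3.294 -3.197
v -1.906 2.38 -2.168
v -3.46 3.25 -2.842
v -2.239 2.335 -1.813
v -3.824 3.014 -2.618
v -2.603 2.1 -1.589
v -4.138 2.642 -2.577
v -2.917 1.728 -1.548
v -4.328 2.219 -2.728
v -3.107 1.304 -1.699
v -4.352 1.841 -3.036
v -3.131 0.926 -2.007
v -4.203 1.595 -3.43
v -2.982 0.68 -2.401
v -3.917 1.537 -3.821
v -2.696 0.623 -2.792
v -3.558 1.681 -4.119
v -2.337 0.767 -3.09
v -3.209 1.994 -4.256
v -1.988 1.079 -3.227
v 1.571 -2.84 -3.291
v 1.858 -3.331 -2.632
v 2.069 -1.34 -2.389
v 2.33 -3.214 -3.087
v 2.358 -2.878 -3.661
v 1.925 -2.52 -4.019
v 1.285 -2.35 -3.95
v 0.813 -2.467 -3.495
v 0.785 -2.803 -2.92
v 1.218 -3.161 -2.563
v -3.581 -3.16 0.746
v -3.044 -2.991 0.423
v -2.899 -2.22 2.374
v -3.24 -2.755 0.369
v -3.515 -2.613 0.402
v -3.805 -2.596 0.514
v -4.043 -2.708 0.679
v -4.176 -2.924 0.859
v -4.173 -3.194 1.014
v -4.034 -3.456 1.107
v -3.791 -3.651 1.118
v -3.5 -3.733 1.043
v -3.228 -3.684 0.901
v -3.037 -3.515 0.723
v -2.97 -3.265 0.55
f 2 1 4
f 2 4 3
f 4 1 5
f 4 5 3
f 5 1 6
f 5 6 3
f 6 1 7
f 6 7 3
f 7 1 8
f 7 8 3
f 8 1 9
f 8 9 3
f 9 1 10
f 9 10 3
f 10 1 11
f 10 11 3
f 11 1 12
f 11 12 3
f 12 1 13
f 12 13 3
f 13 1 14
f 13 14 3
f 14 1 15
f 14 15 3
f 15 1 16
f 15 16 3
f 16 1 17
f 16 17 3
f 17 1 18
f 17 18 3
f 18 1 2
f 18 2 3
f 20 19 22
f 20 22 21
f 22 19 23
f 22 23 21
f 23 19 24
f 23 24 21
f 24 19 25
f 24 25 21
f 25 19 26
f 25 26 21
f 26 19 27
f 26 27 21
f 27 19 28
f 27 28 21
f 28 19 29
f 28 29 21
f 29 19 30
f 29 30 21
f 30 19 31
f 30 31 21
f 31 19 32
f 31 32 21
f 32 19 33
f 32 33 21
f 33 19 34
f 33 34 21
f 34 19 35
f 34 35 21
f 35 19 20
f 35 20 21
f 37 36 40
f 37 40 38
f 38 40 41
f 38 41 39
f 40 36 42
f 40 42 41
f 41 42 43
f 41 43 39
f 42 36 44
f 42 44 43
f 43 44 45
f 43 45 39
f 44 36 46
f 44 46 45
f 45 46 47
f 45 47 39
f 46 36 48
f 46 48 47
f 47 48 49
f 47 49 39
f 48 36 50
f 48 50 49
f 49 50 51
f 49 51 39
f 50 36 52
f 50 52 51
f 51 52 53
f 51 53 39
f 52 36 54
f 52 54 53
f 53 54 55
f 53 55 39
f 54 36 56
f 54 56 55
f 55 56 57
f 55 57 39
f 56 36 58
f 56 58 57
f 57 58 59
f 57 59 39
f 58 36 60
f 58 60 59
f 59 60 61
f 59 61 39
f 60 36 62
f 60 62 61
f 61 62 63
f 61 63 39
f 62 36 37
f 62 37 63
f 63 37 38
f 63 38 39
f 65 64 67
f 65 67 66
f 67 64 68
f 67 68 66
f 68 64 69
f 68 69 66
f 69 64 70
f 69 70 66
f 70 64 71
f 70 71 66
f 71 64 72
f 71 72 66
f 72 64 73
f 72 73 66
f 73 64 65
f 73 65 66
f 75 74 77
f 75 77 76
f 77 74 78
f 77 78 76
f 78 74 79
f 78 79 76
f 79 74 80
f 79 80 76
f 80 74 81
f 80 81 76
f 81 74 82
f 81 82 76
f 82 74 83
f 82 83 76
f 83 74 84
f 83 84 76
f 84 74 85
f 84 85 76
f 85 74 86
f 85 86 76
f 86 74 87
f 86 87 76
f 87 74 88
f 87 88 76
f 88 74 75
f 88 75 76



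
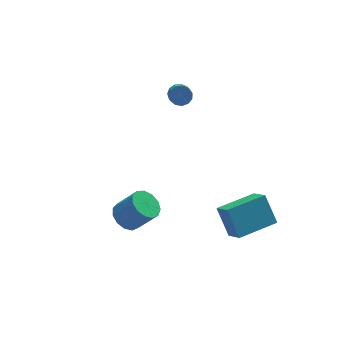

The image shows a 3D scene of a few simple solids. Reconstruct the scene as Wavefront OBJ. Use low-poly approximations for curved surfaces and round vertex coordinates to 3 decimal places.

v 0.588 2.751 3.233
v 0.795 3.056 3.681
v 0.619 2.274 4.295
v 0.412 1.969 3.847
v 0.475 3.118 3.667
v 0.298 2.336 4.282
v 0.19 3.063 3.516
v 0.013 2.281 4.13
v 0.032 2.91 3.275
v -0.145 2.128 3.889
v 0.051 2.705 3.02
v -0.126 1.923 3.635
v 0.24 2.516 2.833
v 0.063 1.734 3.448
v 0.54 2.401 2.773
v 0.363 1.619 3.387
v 0.855 2.397 2.859
v 0.679 1.615 3.473
v 1.086 2.506 3.063
v 0.909 1.724 3.678
v 1.158 2.692 3.322
v 0.982 1.91 3.936
v 1.05 2.897 3.552
v 0.874 2.115 4.166
v 1.063 -4.831 -0.993
v 0.794 -3.83 0.266
v 0.9 -3.822 -1.829
v 0.632 -2.822 -0.57
v 3.088 -4.418 -0.89
v 2.82 -3.418 0.369
v 2.926 -3.41 -1.726
v 2.657 -2.409 -0.467
v -3.899 -3.16 0.658
v -3.234 -2.839 0.301
v -2.397 -3.279 1.465
v -3.061 -3.6 1.822
v -3.417 -2.503 0.56
v -2.58 -2.944 1.724
v -3.754 -2.376 0.851
v -2.917 -2.816 2.015
v -4.136 -2.498 1.079
v -3.299 -2.938 2.243
v -4.443 -2.83 1.175
v -3.606 -3.27 2.339
v -4.577 -3.266 1.106
v -3.74 -3.707 2.27
v -4.496 -3.669 0.895
v -3.659 -4.11 2.059
v -4.225 -3.91 0.609
v -3.388 -4.351 1.773
v -3.85 -3.913 0.338
v -3.013 -4.354 1.502
v -3.491 -3.677 0.169
v -2.654 -4.117 1.333
v -3.261 -3.276 0.155
v -2.424 -3.717 1.319
f 2 1 5
f 2 5 3
f 3 5 6
f 3 6 4
f 5 1 7
f 5 7 6
f 6 7 8
f 6 8 4
f 7 1 9
f 7 9 8
f 8 9 10
f 8 10 4
f 9 1 11
f 9 11 10
f 10 11 12
f 10 12 4
f 11 1 13
f 11 13 12
f 12 13 14
f 12 14 4
f 13 1 15
f 13 15 14
f 14 15 16
f 14 16 4
f 15 1 17
f 15 17 16
f 16 17 18
f 16 18 4
f 17 1 19
f 17 19 18
f 18 19 20
f 18 20 4
f 19 1 21
f 19 21 20
f 20 21 22
f 20 22 4
f 21 1 23
f 21 23 22
f 22 23 24
f 22 24 4
f 23 1 2
f 23 2 24
f 24 2 3
f 24 3 4
f 26 28 25
f 29 26 25
f 25 28 27
f 27 29 25
f 26 32 28
f 30 26 29
f 30 32 26
f 28 32 27
f 31 29 27
f 27 32 31
f 31 30 29
f 32 30 31
f 34 33 37
f 34 37 35
f 35 37 38
f 35 38 36
f 37 33 39
f 37 39 38
f 38 39 40
f 38 40 36
f 39 33 41
f 39 41 40
f 40 41 42
f 40 42 36
f 41 33 43
f 41 43 42
f 42 43 44
f 42 44 36
f 43 33 45
f 43 45 44
f 44 45 46
f 44 46 36
f 45 33 47
f 45 47 46
f 46 47 48
f 46 48 36
f 47 33 49
f 47 49 48
f 48 49 50
f 48 50 36
f 49 33 51
f 49 51 50
f 50 51 52
f 50 52 36
f 51 33 53
f 51 53 52
f 52 53 54
f 52 54 36
f 53 33 55
f 53 55 54
f 54 55 56
f 54 56 36
f 55 33 34
f 55 34 56
f 56 34 35
f 56 35 36



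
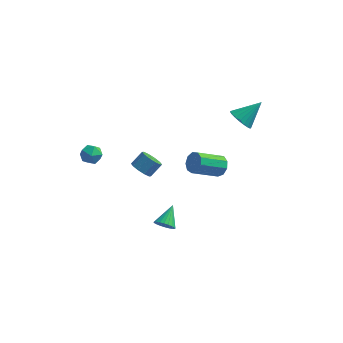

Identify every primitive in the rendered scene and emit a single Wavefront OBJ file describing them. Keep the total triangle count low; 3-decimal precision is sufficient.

v -3.247 3.342 -3.924
v -2.907 2.772 -3.702
v -2.412 3.328 -3.034
v -2.753 3.898 -3.256
v -2.675 2.95 -4.021
v -2.181 3.506 -3.353
v -2.662 3.278 -4.303
v -2.168 3.834 -3.635
v -2.873 3.63 -4.441
v -2.379 4.186 -3.773
v -3.226 3.872 -4.381
v -2.732 4.428 -3.713
v -3.588 3.912 -4.146
v -3.093 4.468 -3.478
v -3.819 3.734 -3.827
v -3.325 4.29 -3.159
v -3.832 3.406 -3.545
v -3.338 3.962 -2.877
v -3.621 3.054 -3.407
v -3.127 3.61 -2.739
v -3.268 2.812 -3.467
v -2.774 3.368 -2.799
v -0.187 -3.353 -1.819
v 0.276 -3.61 -1.536
v -0.013 -2.247 -1.101
v 0.384 -3.509 -1.717
v 0.405 -3.384 -1.914
v 0.336 -3.255 -2.097
v 0.188 -3.14 -2.237
v -0.018 -3.058 -2.314
v -0.249 -3.021 -2.315
v -0.471 -3.034 -2.241
v -0.649 -3.096 -2.103
v -0.757 -3.197 -1.921
v -0.778 -3.322 -1.724
v -0.71 -3.451 -1.542
v -0.561 -3.566 -1.401
v -0.356 -3.648 -1.325
v -0.125 -3.685 -1.323
v 0.097 -3.671 -1.398
v -4.189 -3.417 4.059
v -3.554 -3.332 3.89
v -4.166 -4.408 3.65
v -3.531 -4.323 3.481
v -3.7 -4.369 4.12
v -3.715 -3.757 4.373
v -4.005 -3.983 3.167
v -4.02 -3.371 3.42
v -3.441 -3.682 3.339
v -3.252 -3.921 3.927
v -4.468 -3.819 3.613
v -4.279 -4.058 4.201
v 2.71 1.447 3.421
v 3.305 1.037 3.184
v 3.65 2.233 4.419
v 3.311 1.282 2.985
v 3.213 1.556 2.862
v 3.028 1.811 2.835
v 2.788 2.003 2.909
v 2.535 2.098 3.072
v 2.312 2.081 3.296
v 2.158 1.954 3.541
v 2.099 1.74 3.765
v 2.147 1.474 3.93
v 2.291 1.204 4.007
v 2.508 0.976 3.983
v 2.761 0.829 3.861
v 3.004 0.789 3.664
v 3.197 0.862 3.424
v 1.136 3.762 -2.95
v 1.57 3.723 -2.402
v 0.317 2.739 -1.481
v -0.116 2.778 -2.03
v 1.292 4.112 -2.364
v 0.04 3.128 -1.444
v 0.942 4.337 -2.601
v -0.311 3.353 -1.68
v 0.683 4.292 -3.001
v -0.57 3.308 -2.08
v 0.635 4 -3.377
v -0.617 3.016 -2.457
v 0.823 3.596 -3.554
v -0.43 2.612 -2.633
v 1.157 3.27 -3.448
v -0.096 2.286 -2.527
v 1.481 3.174 -3.109
v 0.229 2.19 -2.189
v 1.644 3.353 -2.696
v 0.392 2.369 -1.775
f 2 1 5
f 2 5 3
f 3 5 6
f 3 6 4
f 5 1 7
f 5 7 6
f 6 7 8
f 6 8 4
f 7 1 9
f 7 9 8
f 8 9 10
f 8 10 4
f 9 1 11
f 9 11 10
f 10 11 12
f 10 12 4
f 11 1 13
f 11 13 12
f 12 13 14
f 12 14 4
f 13 1 15
f 13 15 14
f 14 15 16
f 14 16 4
f 15 1 17
f 15 17 16
f 16 17 18
f 16 18 4
f 17 1 19
f 17 19 18
f 18 19 20
f 18 20 4
f 19 1 21
f 19 21 20
f 20 21 22
f 20 22 4
f 21 1 2
f 21 2 22
f 22 2 3
f 22 3 4
f 24 23 26
f 24 26 25
f 26 23 27
f 26 27 25
f 27 23 28
f 27 28 25
f 28 23 29
f 28 29 25
f 29 23 30
f 29 30 25
f 30 23 31
f 30 31 25
f 31 23 32
f 31 32 25
f 32 23 33
f 32 33 25
f 33 23 34
f 33 34 25
f 34 23 35
f 34 35 25
f 35 23 36
f 35 36 25
f 36 23 37
f 36 37 25
f 37 23 38
f 37 38 25
f 38 23 39
f 38 39 25
f 39 23 40
f 39 40 25
f 40 23 24
f 40 24 25
f 41 52 46
f 41 46 42
f 41 42 48
f 41 48 51
f 41 51 52
f 42 46 50
f 46 52 45
f 52 51 43
f 51 48 47
f 48 42 49
f 44 50 45
f 44 45 43
f 44 43 47
f 44 47 49
f 44 49 50
f 45 50 46
f 43 45 52
f 47 43 51
f 49 47 48
f 50 49 42
f 54 53 56
f 54 56 55
f 56 53 57
f 56 57 55
f 57 53 58
f 57 58 55
f 58 53 59
f 58 59 55
f 59 53 60
f 59 60 55
f 60 53 61
f 60 61 55
f 61 53 62
f 61 62 55
f 62 53 63
f 62 63 55
f 63 53 64
f 63 64 55
f 64 53 65
f 64 65 55
f 65 53 66
f 65 66 55
f 66 53 67
f 66 67 55
f 67 53 68
f 67 68 55
f 68 53 69
f 68 69 55
f 69 53 54
f 69 54 55
f 71 70 74
f 71 74 72
f 72 74 75
f 72 75 73
f 74 70 76
f 74 76 75
f 75 76 77
f 75 77 73
f 76 70 78
f 76 78 77
f 77 78 79
f 77 79 73
f 78 70 80
f 78 80 79
f 79 80 81
f 79 81 73
f 80 70 82
f 80 82 81
f 81 82 83
f 81 83 73
f 82 70 84
f 82 84 83
f 83 84 85
f 83 85 73
f 84 70 86
f 84 86 85
f 85 86 87
f 85 87 73
f 86 70 88
f 86 88 87
f 87 88 89
f 87 89 73
f 88 70 71
f 88 71 89
f 89 71 72
f 89 72 73



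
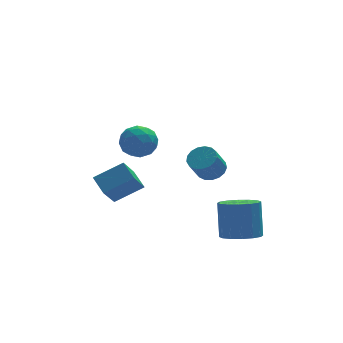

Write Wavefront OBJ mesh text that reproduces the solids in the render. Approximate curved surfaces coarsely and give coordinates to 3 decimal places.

v -1.555 -1.557 3.28
v -1.023 -1.538 4.163
v -1.097 -3.142 3.037
v -0.565 -3.123 3.92
v -1.594 -3.089 3.938
v -1.878 -2.109 4.088
v -0.242 -2.571 3.112
v -0.526 -1.591 3.262
v -0.212 -2.165 4.059
v -1.048 -2.485 4.569
v -1.072 -2.195 2.631
v -1.908 -2.515 3.141
v -1.329 -1.409 3.743
v -0.791 -3.271 3.457
v -1.396 -3.251 3.468
v -1.083 -3.24 3.987
v -1.832 -1.744 3.699
v -1.519 -1.733 4.218
v -1.855 -2.644 4.086
v -0.601 -2.947 2.982
v -0.288 -2.936 3.501
v -1.037 -1.44 3.213
v -0.724 -1.429 3.732
v -0.265 -2.036 3.114
v -0.54 -1.766 4.2
v -0.27 -2.697 4.057
v -0.081 -2.373 3.583
v -0.247 -1.797 3.671
v -1.031 -1.954 4.5
v -0.762 -2.885 4.358
v -1.367 -2.865 4.368
v -1.533 -2.29 4.457
v -0.554 -2.322 4.439
v -1.358 -1.795 2.842
v -1.089 -2.726 2.7
v -0.587 -2.39 2.743
v -0.753 -1.815 2.832
v -1.85 -1.983 3.143
v -1.58 -2.914 3
v -1.873 -2.883 3.529
v -2.039 -2.307 3.617
v -1.566 -2.358 2.761
v 4.222 2.664 -2.072
v 4.722 1.964 -2.085
v 4.018 1.437 -0.821
v 3.518 2.136 -0.808
v 4.934 2.232 -1.855
v 4.229 1.705 -0.591
v 4.982 2.599 -1.675
v 4.278 2.072 -0.411
v 4.857 2.981 -1.586
v 4.152 2.454 -0.322
v 4.586 3.29 -1.608
v 3.881 2.763 -0.344
v 4.231 3.455 -1.737
v 3.527 2.928 -0.473
v 3.875 3.44 -1.942
v 3.171 2.912 -0.678
v 3.598 3.246 -2.177
v 2.894 2.719 -0.913
v 3.464 2.919 -2.388
v 2.76 2.392 -1.124
v 3.504 2.533 -2.527
v 2.799 2.006 -1.263
v 3.708 2.178 -2.561
v 3.004 1.65 -1.297
v 4.03 1.933 -2.484
v 3.326 1.406 -1.22
v 4.396 1.856 -2.312
v 3.692 1.329 -1.048
v 3.911 -3.437 -3.454
v 4.963 -3.183 -3.653
v 5.121 -2.309 -1.705
v 4.069 -2.563 -1.506
v 4.666 -2.731 -3.831
v 4.823 -1.858 -1.884
v 4.166 -2.468 -3.909
v 4.324 -1.595 -1.961
v 3.599 -2.465 -3.864
v 3.757 -1.592 -1.917
v 3.115 -2.722 -3.709
v 3.273 -1.849 -1.762
v 2.844 -3.171 -3.486
v 3.002 -2.298 -1.539
v 2.859 -3.691 -3.255
v 3.017 -2.817 -1.307
v 3.157 -4.142 -3.076
v 3.314 -3.269 -1.129
v 3.656 -4.405 -2.999
v 3.814 -3.532 -1.051
v 4.223 -4.408 -3.043
v 4.381 -3.535 -1.096
v 4.707 -4.151 -3.198
v 4.865 -3.278 -1.251
v 4.978 -3.702 -3.421
v 5.136 -2.829 -1.474
v -0.494 0.784 -0.925
v -0.783 1.843 -0.327
v -2.106 0.845 -1.81
v -2.395 1.904 -1.212
v 0.315 1.796 -2.328
v 0.026 2.855 -1.73
v -1.297 1.857 -3.213
v -1.586 2.916 -2.615
f 1 38 17
f 38 12 41
f 17 41 6
f 38 41 17
f 1 17 13
f 17 6 18
f 13 18 2
f 17 18 13
f 1 13 22
f 13 2 23
f 22 23 8
f 13 23 22
f 1 22 34
f 22 8 37
f 34 37 11
f 22 37 34
f 1 34 38
f 34 11 42
f 38 42 12
f 34 42 38
f 2 18 29
f 18 6 32
f 29 32 10
f 18 32 29
f 6 41 19
f 41 12 40
f 19 40 5
f 41 40 19
f 12 42 39
f 42 11 35
f 39 35 3
f 42 35 39
f 11 37 36
f 37 8 24
f 36 24 7
f 37 24 36
f 8 23 28
f 23 2 25
f 28 25 9
f 23 25 28
f 4 30 16
f 30 10 31
f 16 31 5
f 30 31 16
f 4 16 14
f 16 5 15
f 14 15 3
f 16 15 14
f 4 14 21
f 14 3 20
f 21 20 7
f 14 20 21
f 4 21 26
f 21 7 27
f 26 27 9
f 21 27 26
f 4 26 30
f 26 9 33
f 30 33 10
f 26 33 30
f 5 31 19
f 31 10 32
f 19 32 6
f 31 32 19
f 3 15 39
f 15 5 40
f 39 40 12
f 15 40 39
f 7 20 36
f 20 3 35
f 36 35 11
f 20 35 36
f 9 27 28
f 27 7 24
f 28 24 8
f 27 24 28
f 10 33 29
f 33 9 25
f 29 25 2
f 33 25 29
f 44 43 47
f 44 47 45
f 45 47 48
f 45 48 46
f 47 43 49
f 47 49 48
f 48 49 50
f 48 50 46
f 49 43 51
f 49 51 50
f 50 51 52
f 50 52 46
f 51 43 53
f 51 53 52
f 52 53 54
f 52 54 46
f 53 43 55
f 53 55 54
f 54 55 56
f 54 56 46
f 55 43 57
f 55 57 56
f 56 57 58
f 56 58 46
f 57 43 59
f 57 59 58
f 58 59 60
f 58 60 46
f 59 43 61
f 59 61 60
f 60 61 62
f 60 62 46
f 61 43 63
f 61 63 62
f 62 63 64
f 62 64 46
f 63 43 65
f 63 65 64
f 64 65 66
f 64 66 46
f 65 43 67
f 65 67 66
f 66 67 68
f 66 68 46
f 67 43 69
f 67 69 68
f 68 69 70
f 68 70 46
f 69 43 44
f 69 44 70
f 70 44 45
f 70 45 46
f 72 71 75
f 72 75 73
f 73 75 76
f 73 76 74
f 75 71 77
f 75 77 76
f 76 77 78
f 76 78 74
f 77 71 79
f 77 79 78
f 78 79 80
f 78 80 74
f 79 71 81
f 79 81 80
f 80 81 82
f 80 82 74
f 81 71 83
f 81 83 82
f 82 83 84
f 82 84 74
f 83 71 85
f 83 85 84
f 84 85 86
f 84 86 74
f 85 71 87
f 85 87 86
f 86 87 88
f 86 88 74
f 87 71 89
f 87 89 88
f 88 89 90
f 88 90 74
f 89 71 91
f 89 91 90
f 90 91 92
f 90 92 74
f 91 71 93
f 91 93 92
f 92 93 94
f 92 94 74
f 93 71 95
f 93 95 94
f 94 95 96
f 94 96 74
f 95 71 72
f 95 72 96
f 96 72 73
f 96 73 74
f 98 100 97
f 101 98 97
f 97 100 99
f 99 101 97
f 98 104 100
f 102 98 101
f 102 104 98
f 100 104 99
f 103 101 99
f 99 104 103
f 103 102 101
f 104 102 103



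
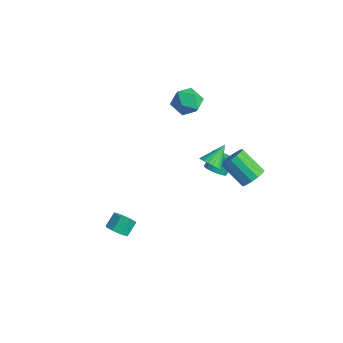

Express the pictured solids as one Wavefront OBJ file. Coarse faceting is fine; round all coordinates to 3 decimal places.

v -1.375 3.609 -3.648
v -0.943 4.115 -3.973
v -1.094 4.857 -3.016
v -1.525 4.351 -2.692
v -1.222 4.193 -4.077
v -1.373 4.935 -3.12
v -1.528 4.17 -4.107
v -1.678 4.911 -3.15
v -1.807 4.049 -4.057
v -1.957 4.791 -3.101
v -2.011 3.853 -3.937
v -2.161 4.595 -2.981
v -2.105 3.614 -3.767
v -2.256 4.356 -2.81
v -2.073 3.375 -3.577
v -2.224 4.117 -2.62
v -1.92 3.176 -3.398
v -2.071 3.918 -2.442
v -1.673 3.052 -3.263
v -1.824 3.794 -2.307
v -1.374 3.024 -3.195
v -1.525 3.766 -2.238
v -1.076 3.098 -3.205
v -1.226 3.839 -2.248
v -0.829 3.26 -3.292
v -0.979 4.001 -2.335
v -0.676 3.482 -3.44
v -0.827 4.224 -2.483
v -0.645 3.726 -3.624
v -0.795 4.468 -2.667
v -0.739 3.95 -3.813
v -0.889 4.692 -2.856
v -0.085 -4.1 -4.299
v 0.198 -4.55 -3.785
v 0.008 -3.851 -3.067
v -0.275 -3.4 -3.581
v 0.589 -4.21 -4.013
v 0.398 -3.51 -3.295
v 0.585 -3.804 -4.409
v 0.394 -3.105 -3.691
v 0.188 -3.572 -4.74
v -0.002 -2.873 -4.022
v -0.368 -3.649 -4.813
v -0.558 -2.95 -4.095
v -0.758 -3.99 -4.585
v -0.949 -3.29 -3.867
v -0.754 -4.395 -4.189
v -0.945 -3.696 -3.471
v -0.358 -4.627 -3.858
v -0.548 -3.928 -3.14
v 3.237 -0.031 2.199
v 3.777 -0.25 2.605
v 2.983 1.131 3.161
v 3.911 -0.065 2.418
v 3.929 0.125 2.193
v 3.827 0.288 1.969
v 3.624 0.396 1.785
v 3.353 0.43 1.672
v 3.062 0.384 1.651
v 2.801 0.266 1.724
v 2.616 0.097 1.88
v 2.538 -0.094 2.091
v 2.581 -0.274 2.32
v 2.737 -0.413 2.529
v 2.98 -0.486 2.681
v 3.267 -0.48 2.749
v 3.549 -0.396 2.723
v -3.316 4.086 1.43
v -2.688 3.243 1.276
v -4.692 3.057 1.444
v -4.064 2.214 1.29
v -4.036 2.737 2.214
v -3.185 3.373 2.206
v -4.195 2.927 0.514
v -3.344 3.563 0.506
v -3.231 2.527 0.71
v -3.132 2.41 1.761
v -4.248 3.89 0.959
v -4.149 3.773 2.01
v 3.231 2.952 -0.556
v 3.683 3.248 0.074
v 2.361 2.685 1.286
v 1.909 2.388 0.656
v 3.432 3.575 -0.047
v 2.11 3.012 1.165
v 3.128 3.736 -0.305
v 1.806 3.173 0.908
v 2.851 3.686 -0.629
v 1.529 3.123 0.583
v 2.676 3.439 -0.935
v 1.354 2.876 0.278
v 2.65 3.062 -1.139
v 1.328 2.499 0.074
v 2.779 2.655 -1.186
v 1.457 2.092 0.026
v 3.03 2.328 -1.065
v 1.708 1.765 0.147
v 3.334 2.167 -0.808
v 2.012 1.604 0.405
v 3.611 2.217 -0.483
v 2.289 1.654 0.729
v 3.786 2.464 -0.178
v 2.464 1.901 1.035
v 3.812 2.841 0.026
v 2.49 2.278 1.239
f 2 1 5
f 2 5 3
f 3 5 6
f 3 6 4
f 5 1 7
f 5 7 6
f 6 7 8
f 6 8 4
f 7 1 9
f 7 9 8
f 8 9 10
f 8 10 4
f 9 1 11
f 9 11 10
f 10 11 12
f 10 12 4
f 11 1 13
f 11 13 12
f 12 13 14
f 12 14 4
f 13 1 15
f 13 15 14
f 14 15 16
f 14 16 4
f 15 1 17
f 15 17 16
f 16 17 18
f 16 18 4
f 17 1 19
f 17 19 18
f 18 19 20
f 18 20 4
f 19 1 21
f 19 21 20
f 20 21 22
f 20 22 4
f 21 1 23
f 21 23 22
f 22 23 24
f 22 24 4
f 23 1 25
f 23 25 24
f 24 25 26
f 24 26 4
f 25 1 27
f 25 27 26
f 26 27 28
f 26 28 4
f 27 1 29
f 27 29 28
f 28 29 30
f 28 30 4
f 29 1 31
f 29 31 30
f 30 31 32
f 30 32 4
f 31 1 2
f 31 2 32
f 32 2 3
f 32 3 4
f 34 33 37
f 34 37 35
f 35 37 38
f 35 38 36
f 37 33 39
f 37 39 38
f 38 39 40
f 38 40 36
f 39 33 41
f 39 41 40
f 40 41 42
f 40 42 36
f 41 33 43
f 41 43 42
f 42 43 44
f 42 44 36
f 43 33 45
f 43 45 44
f 44 45 46
f 44 46 36
f 45 33 47
f 45 47 46
f 46 47 48
f 46 48 36
f 47 33 49
f 47 49 48
f 48 49 50
f 48 50 36
f 49 33 34
f 49 34 50
f 50 34 35
f 50 35 36
f 52 51 54
f 52 54 53
f 54 51 55
f 54 55 53
f 55 51 56
f 55 56 53
f 56 51 57
f 56 57 53
f 57 51 58
f 57 58 53
f 58 51 59
f 58 59 53
f 59 51 60
f 59 60 53
f 60 51 61
f 60 61 53
f 61 51 62
f 61 62 53
f 62 51 63
f 62 63 53
f 63 51 64
f 63 64 53
f 64 51 65
f 64 65 53
f 65 51 66
f 65 66 53
f 66 51 67
f 66 67 53
f 67 51 52
f 67 52 53
f 68 79 73
f 68 73 69
f 68 69 75
f 68 75 78
f 68 78 79
f 69 73 77
f 73 79 72
f 79 78 70
f 78 75 74
f 75 69 76
f 71 77 72
f 71 72 70
f 71 70 74
f 71 74 76
f 71 76 77
f 72 77 73
f 70 72 79
f 74 70 78
f 76 74 75
f 77 76 69
f 81 80 84
f 81 84 82
f 82 84 85
f 82 85 83
f 84 80 86
f 84 86 85
f 85 86 87
f 85 87 83
f 86 80 88
f 86 88 87
f 87 88 89
f 87 89 83
f 88 80 90
f 88 90 89
f 89 90 91
f 89 91 83
f 90 80 92
f 90 92 91
f 91 92 93
f 91 93 83
f 92 80 94
f 92 94 93
f 93 94 95
f 93 95 83
f 94 80 96
f 94 96 95
f 95 96 97
f 95 97 83
f 96 80 98
f 96 98 97
f 97 98 99
f 97 99 83
f 98 80 100
f 98 100 99
f 99 100 101
f 99 101 83
f 100 80 102
f 100 102 101
f 101 102 103
f 101 103 83
f 102 80 104
f 102 104 103
f 103 104 105
f 103 105 83
f 104 80 81
f 104 81 105
f 105 81 82
f 105 82 83



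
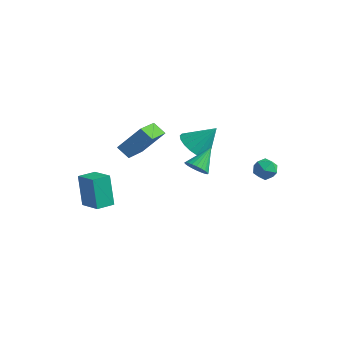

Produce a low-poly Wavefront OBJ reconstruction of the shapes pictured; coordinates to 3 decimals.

v -0.076 0.204 -0.674
v 0.161 -0.15 -0.196
v 0.016 1.356 0.134
v 0.37 -0.083 -0.315
v 0.511 0.028 -0.489
v 0.563 0.165 -0.691
v 0.518 0.309 -0.89
v 0.382 0.436 -1.057
v 0.176 0.528 -1.165
v -0.067 0.571 -1.198
v -0.312 0.558 -1.152
v -0.521 0.491 -1.033
v -0.662 0.38 -0.859
v -0.714 0.243 -0.657
v -0.669 0.099 -0.458
v -0.533 -0.028 -0.291
v -0.328 -0.12 -0.183
v -0.084 -0.163 -0.15
v 2.62 2.715 -1.799
v 2.938 2.494 -1.236
v 1.642 2.566 -1.304
v 1.96 2.345 -0.741
v 2.006 3.002 -0.925
v 2.611 3.094 -1.23
v 1.969 1.966 -1.31
v 2.574 2.058 -1.615
v 2.536 2.031 -0.934
v 2.559 2.672 -0.695
v 2.021 2.388 -1.845
v 2.044 3.029 -1.606
v -1.438 2.202 -0.951
v -0.658 1.705 -1.166
v -0.662 2.918 0.211
v -0.618 2.051 -1.406
v -0.741 2.427 -1.556
v -1.002 2.758 -1.585
v -1.349 2.98 -1.489
v -1.714 3.047 -1.287
v -2.025 2.947 -1.018
v -2.219 2.699 -0.735
v -2.258 2.353 -0.495
v -2.136 1.977 -0.346
v -1.875 1.646 -0.316
v -1.527 1.425 -0.412
v -1.162 1.357 -0.615
v -0.852 1.458 -0.884
v -3.829 0.314 -0.383
v -3.334 -1.533 0.577
v -3.047 1.117 0.759
v -2.552 -0.731 1.719
v -3.148 0.271 -0.819
v -2.653 -1.577 0.141
v -2.366 1.073 0.323
v -1.871 -0.774 1.283
v -4.37 -2.984 -3.073
v -4.892 -2.549 -1.504
v -4.021 -2.109 -3.199
v -4.544 -1.674 -1.63
v -3.236 -3.366 -2.59
v -3.759 -2.931 -1.021
v -2.888 -2.491 -2.716
v -3.41 -2.056 -1.147
f 2 1 4
f 2 4 3
f 4 1 5
f 4 5 3
f 5 1 6
f 5 6 3
f 6 1 7
f 6 7 3
f 7 1 8
f 7 8 3
f 8 1 9
f 8 9 3
f 9 1 10
f 9 10 3
f 10 1 11
f 10 11 3
f 11 1 12
f 11 12 3
f 12 1 13
f 12 13 3
f 13 1 14
f 13 14 3
f 14 1 15
f 14 15 3
f 15 1 16
f 15 16 3
f 16 1 17
f 16 17 3
f 17 1 18
f 17 18 3
f 18 1 2
f 18 2 3
f 19 30 24
f 19 24 20
f 19 20 26
f 19 26 29
f 19 29 30
f 20 24 28
f 24 30 23
f 30 29 21
f 29 26 25
f 26 20 27
f 22 28 23
f 22 23 21
f 22 21 25
f 22 25 27
f 22 27 28
f 23 28 24
f 21 23 30
f 25 21 29
f 27 25 26
f 28 27 20
f 32 31 34
f 32 34 33
f 34 31 35
f 34 35 33
f 35 31 36
f 35 36 33
f 36 31 37
f 36 37 33
f 37 31 38
f 37 38 33
f 38 31 39
f 38 39 33
f 39 31 40
f 39 40 33
f 40 31 41
f 40 41 33
f 41 31 42
f 41 42 33
f 42 31 43
f 42 43 33
f 43 31 44
f 43 44 33
f 44 31 45
f 44 45 33
f 45 31 46
f 45 46 33
f 46 31 32
f 46 32 33
f 48 50 47
f 51 48 47
f 47 50 49
f 49 51 47
f 48 54 50
f 52 48 51
f 52 54 48
f 50 54 49
f 53 51 49
f 49 54 53
f 53 52 51
f 54 52 53
f 56 58 55
f 59 56 55
f 55 58 57
f 57 59 55
f 56 62 58
f 60 56 59
f 60 62 56
f 58 62 57
f 61 59 57
f 57 62 61
f 61 60 59
f 62 60 61



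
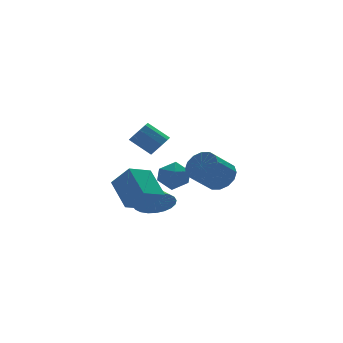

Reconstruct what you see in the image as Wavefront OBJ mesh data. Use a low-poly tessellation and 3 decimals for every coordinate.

v -2.65 -1.287 -2.556
v -2.122 -1.935 -1.627
v -2.682 0.033 -1.618
v -2.153 -0.615 -0.689
v -1.527 -0.965 -2.971
v -0.998 -1.613 -2.042
v -1.558 0.355 -2.033
v -1.03 -0.293 -1.104
v 1.344 3.877 -2.849
v 1.922 4.486 -3.046
v 2.058 2.954 -3.614
v 2.636 3.563 -3.811
v 2.586 3.26 -3.005
v 2.145 3.83 -2.532
v 1.835 3.61 -4.128
v 1.394 4.18 -3.655
v 2.225 4.321 -3.836
v 2.689 4.105 -3.142
v 1.291 3.335 -3.518
v 1.755 3.119 -2.824
v -0.057 1.383 -3.791
v 0.865 1.243 -3.972
v 0.237 2.437 -3.109
v 0.767 1.456 -4.259
v 0.543 1.658 -4.475
v 0.227 1.818 -4.586
v -0.131 1.911 -4.577
v -0.479 1.924 -4.448
v -0.761 1.855 -4.218
v -0.937 1.714 -3.924
v -0.979 1.522 -3.61
v -0.88 1.309 -3.323
v -0.656 1.107 -3.107
v -0.341 0.947 -2.996
v 0.018 0.854 -3.005
v 0.365 0.841 -3.134
v 0.648 0.91 -3.364
v 0.824 1.051 -3.658
v -0.138 0.64 -0.16
v 0.29 0.593 0.286
v -0.434 1.234 1.046
v -0.862 1.28 0.6
v 0.357 0.943 0.055
v -0.366 1.584 0.816
v 0.193 1.151 -0.276
v -0.53 1.792 0.485
v -0.126 1.119 -0.553
v -0.85 1.76 0.208
v -0.451 0.863 -0.647
v -1.175 1.504 0.114
v -0.63 0.503 -0.513
v -1.353 1.144 0.248
v -0.579 0.206 -0.214
v -1.302 0.847 0.547
v -0.321 0.112 0.11
v -1.044 0.753 0.871
v 0.022 0.265 0.307
v -0.702 0.906 1.068
v 3.92 2.963 -3.406
v 4.433 3.158 -2.731
v 3.313 2.812 -1.779
v 2.8 2.617 -2.454
v 4.225 3.544 -2.835
v 3.105 3.198 -1.883
v 3.936 3.774 -3.092
v 2.816 3.428 -2.14
v 3.642 3.787 -3.433
v 2.522 3.441 -2.482
v 3.423 3.579 -3.767
v 2.303 3.233 -2.815
v 3.337 3.206 -4.004
v 2.217 2.86 -3.052
v 3.407 2.768 -4.081
v 2.287 2.422 -3.129
v 3.615 2.382 -3.977
v 2.495 2.036 -3.025
v 3.904 2.152 -3.72
v 2.784 1.806 -2.768
v 4.198 2.139 -3.378
v 3.078 1.793 -2.427
v 4.417 2.347 -3.045
v 3.297 2.001 -2.093
v 4.503 2.72 -2.808
v 3.383 2.374 -1.856
f 2 4 1
f 5 2 1
f 1 4 3
f 3 5 1
f 2 8 4
f 6 2 5
f 6 8 2
f 4 8 3
f 7 5 3
f 3 8 7
f 7 6 5
f 8 6 7
f 9 20 14
f 9 14 10
f 9 10 16
f 9 16 19
f 9 19 20
f 10 14 18
f 14 20 13
f 20 19 11
f 19 16 15
f 16 10 17
f 12 18 13
f 12 13 11
f 12 11 15
f 12 15 17
f 12 17 18
f 13 18 14
f 11 13 20
f 15 11 19
f 17 15 16
f 18 17 10
f 22 21 24
f 22 24 23
f 24 21 25
f 24 25 23
f 25 21 26
f 25 26 23
f 26 21 27
f 26 27 23
f 27 21 28
f 27 28 23
f 28 21 29
f 28 29 23
f 29 21 30
f 29 30 23
f 30 21 31
f 30 31 23
f 31 21 32
f 31 32 23
f 32 21 33
f 32 33 23
f 33 21 34
f 33 34 23
f 34 21 35
f 34 35 23
f 35 21 36
f 35 36 23
f 36 21 37
f 36 37 23
f 37 21 38
f 37 38 23
f 38 21 22
f 38 22 23
f 40 39 43
f 40 43 41
f 41 43 44
f 41 44 42
f 43 39 45
f 43 45 44
f 44 45 46
f 44 46 42
f 45 39 47
f 45 47 46
f 46 47 48
f 46 48 42
f 47 39 49
f 47 49 48
f 48 49 50
f 48 50 42
f 49 39 51
f 49 51 50
f 50 51 52
f 50 52 42
f 51 39 53
f 51 53 52
f 52 53 54
f 52 54 42
f 53 39 55
f 53 55 54
f 54 55 56
f 54 56 42
f 55 39 57
f 55 57 56
f 56 57 58
f 56 58 42
f 57 39 40
f 57 40 58
f 58 40 41
f 58 41 42
f 60 59 63
f 60 63 61
f 61 63 64
f 61 64 62
f 63 59 65
f 63 65 64
f 64 65 66
f 64 66 62
f 65 59 67
f 65 67 66
f 66 67 68
f 66 68 62
f 67 59 69
f 67 69 68
f 68 69 70
f 68 70 62
f 69 59 71
f 69 71 70
f 70 71 72
f 70 72 62
f 71 59 73
f 71 73 72
f 72 73 74
f 72 74 62
f 73 59 75
f 73 75 74
f 74 75 76
f 74 76 62
f 75 59 77
f 75 77 76
f 76 77 78
f 76 78 62
f 77 59 79
f 77 79 78
f 78 79 80
f 78 80 62
f 79 59 81
f 79 81 80
f 80 81 82
f 80 82 62
f 81 59 83
f 81 83 82
f 82 83 84
f 82 84 62
f 83 59 60
f 83 60 84
f 84 60 61
f 84 61 62



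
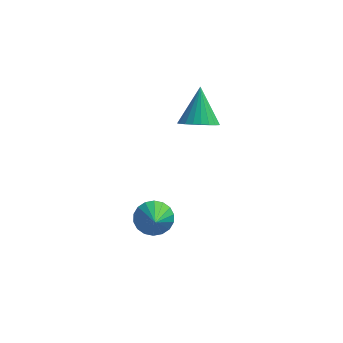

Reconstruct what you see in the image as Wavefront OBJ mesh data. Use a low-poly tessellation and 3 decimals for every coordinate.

v -3.71 0.691 -2.934
v -2.995 0.467 -3.395
v -3.43 -0.651 -1.846
v -2.852 0.714 -3.127
v -2.879 0.956 -2.821
v -3.07 1.146 -2.537
v -3.388 1.246 -2.331
v -3.77 1.236 -2.245
v -4.14 1.118 -2.296
v -4.425 0.915 -2.472
v -4.569 0.668 -2.74
v -4.542 0.426 -3.047
v -4.35 0.236 -3.33
v -4.032 0.136 -3.536
v -3.65 0.146 -3.622
v -3.28 0.264 -3.572
v -2.067 2.593 2.013
v -1.189 2.769 1.918
v -2.153 3.807 3.447
v -1.33 3.01 1.705
v -1.584 3.187 1.54
v -1.911 3.275 1.446
v -2.262 3.258 1.439
v -2.583 3.14 1.519
v -2.825 2.94 1.674
v -2.952 2.686 1.881
v -2.944 2.418 2.109
v -2.803 2.177 2.321
v -2.549 1.999 2.487
v -2.222 1.912 2.58
v -1.872 1.929 2.588
v -1.551 2.046 2.508
v -1.308 2.247 2.352
v -1.181 2.501 2.145
f 2 1 4
f 2 4 3
f 4 1 5
f 4 5 3
f 5 1 6
f 5 6 3
f 6 1 7
f 6 7 3
f 7 1 8
f 7 8 3
f 8 1 9
f 8 9 3
f 9 1 10
f 9 10 3
f 10 1 11
f 10 11 3
f 11 1 12
f 11 12 3
f 12 1 13
f 12 13 3
f 13 1 14
f 13 14 3
f 14 1 15
f 14 15 3
f 15 1 16
f 15 16 3
f 16 1 2
f 16 2 3
f 18 17 20
f 18 20 19
f 20 17 21
f 20 21 19
f 21 17 22
f 21 22 19
f 22 17 23
f 22 23 19
f 23 17 24
f 23 24 19
f 24 17 25
f 24 25 19
f 25 17 26
f 25 26 19
f 26 17 27
f 26 27 19
f 27 17 28
f 27 28 19
f 28 17 29
f 28 29 19
f 29 17 30
f 29 30 19
f 30 17 31
f 30 31 19
f 31 17 32
f 31 32 19
f 32 17 33
f 32 33 19
f 33 17 34
f 33 34 19
f 34 17 18
f 34 18 19



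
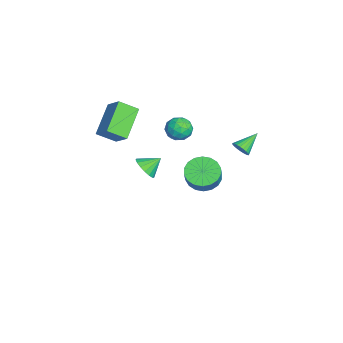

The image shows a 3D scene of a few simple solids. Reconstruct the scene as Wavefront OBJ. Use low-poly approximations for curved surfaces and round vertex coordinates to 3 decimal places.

v 3.646 -2.127 1.646
v 4.211 -1.774 1.373
v 3.434 -1.333 2.234
v 3.951 -1.688 1.164
v 3.621 -1.703 1.065
v 3.297 -1.815 1.099
v 3.053 -1.998 1.259
v 2.944 -2.211 1.507
v 2.997 -2.404 1.787
v 3.198 -2.534 2.035
v 3.501 -2.571 2.194
v 3.838 -2.506 2.228
v 4.131 -2.354 2.128
v 4.312 -2.15 1.918
v 4.341 -1.941 1.645
v 1.38 2.722 1.246
v 1.803 3.073 1.231
v 0.66 3.618 1.914
v 1.7 3.124 1.051
v 1.548 3.115 0.9
v 1.37 3.046 0.801
v 1.194 2.927 0.771
v 1.046 2.777 0.812
v 0.949 2.619 0.92
v 0.918 2.476 1.077
v 0.957 2.371 1.26
v 1.06 2.319 1.441
v 1.212 2.329 1.592
v 1.39 2.398 1.69
v 1.566 2.517 1.721
v 1.714 2.667 1.679
v 1.811 2.825 1.572
v 1.842 2.968 1.414
v -1.004 -3.527 0.229
v -0.945 -4.562 0.891
v -2.579 -2.886 1.374
v -2.519 -3.921 2.036
v -0.181 -2.959 1.044
v -0.121 -3.994 1.706
v -1.755 -2.318 2.189
v -1.696 -3.353 2.851
v -3.224 1.117 -4.409
v -2.416 1.083 -4.997
v -1.708 0.989 -4.02
v -2.516 1.023 -3.431
v -2.464 1.519 -4.92
v -1.757 1.425 -3.943
v -2.663 1.875 -4.742
v -1.955 1.781 -3.765
v -2.973 2.081 -4.498
v -2.265 1.987 -3.521
v -3.332 2.096 -4.236
v -2.625 2.002 -3.259
v -3.67 1.917 -4.008
v -2.963 1.823 -3.031
v -3.92 1.58 -3.86
v -3.212 1.486 -2.883
v -4.032 1.151 -3.82
v -3.324 1.057 -2.843
v -3.983 0.715 -3.897
v -3.276 0.621 -2.92
v -3.785 0.359 -4.075
v -3.077 0.265 -3.098
v -3.475 0.153 -4.319
v -2.767 0.059 -3.342
v -3.115 0.138 -4.581
v -2.408 0.044 -3.604
v -2.777 0.317 -4.809
v -2.07 0.223 -3.832
v -2.528 0.654 -4.957
v -1.82 0.56 -3.98
v -3.993 0.402 -0.839
v -3.208 0.498 -0.663
v -3.852 -0.898 -0.757
v -3.067 -0.802 -0.581
v -3.632 -0.577 -0.047
v -3.72 0.226 -0.097
v -3.34 -0.626 -1.323
v -3.428 0.177 -1.373
v -2.805 -0.137 -0.962
v -2.986 -0.107 -0.173
v -4.074 -0.293 -1.247
v -4.255 -0.263 -0.458
v -3.613 0.564 -0.758
v -3.447 -0.964 -0.662
v -3.779 -0.832 -0.348
v -3.318 -0.776 -0.244
v -3.913 0.404 -0.426
v -3.452 0.461 -0.322
v -3.702 -0.171 0.04
v -3.608 -0.861 -1.098
v -3.147 -0.804 -0.994
v -3.742 0.376 -1.176
v -3.281 0.432 -1.072
v -3.358 -0.229 -1.46
v -2.915 0.247 -0.83
v -2.832 -0.517 -0.782
v -2.992 -0.413 -1.218
v -3.044 0.059 -1.248
v -3.021 0.265 -0.367
v -2.938 -0.499 -0.319
v -3.27 -0.367 -0.005
v -3.322 0.105 -0.034
v -2.784 -0.109 -0.543
v -4.122 0.099 -1.101
v -4.039 -0.665 -1.053
v -3.738 -0.505 -1.386
v -3.79 -0.033 -1.415
v -4.228 0.117 -0.638
v -4.145 -0.647 -0.59
v -4.016 -0.459 -0.172
v -4.068 0.013 -0.202
v -4.276 -0.291 -0.877
f 2 1 4
f 2 4 3
f 4 1 5
f 4 5 3
f 5 1 6
f 5 6 3
f 6 1 7
f 6 7 3
f 7 1 8
f 7 8 3
f 8 1 9
f 8 9 3
f 9 1 10
f 9 10 3
f 10 1 11
f 10 11 3
f 11 1 12
f 11 12 3
f 12 1 13
f 12 13 3
f 13 1 14
f 13 14 3
f 14 1 15
f 14 15 3
f 15 1 2
f 15 2 3
f 17 16 19
f 17 19 18
f 19 16 20
f 19 20 18
f 20 16 21
f 20 21 18
f 21 16 22
f 21 22 18
f 22 16 23
f 22 23 18
f 23 16 24
f 23 24 18
f 24 16 25
f 24 25 18
f 25 16 26
f 25 26 18
f 26 16 27
f 26 27 18
f 27 16 28
f 27 28 18
f 28 16 29
f 28 29 18
f 29 16 30
f 29 30 18
f 30 16 31
f 30 31 18
f 31 16 32
f 31 32 18
f 32 16 33
f 32 33 18
f 33 16 17
f 33 17 18
f 35 37 34
f 38 35 34
f 34 37 36
f 36 38 34
f 35 41 37
f 39 35 38
f 39 41 35
f 37 41 36
f 40 38 36
f 36 41 40
f 40 39 38
f 41 39 40
f 43 42 46
f 43 46 44
f 44 46 47
f 44 47 45
f 46 42 48
f 46 48 47
f 47 48 49
f 47 49 45
f 48 42 50
f 48 50 49
f 49 50 51
f 49 51 45
f 50 42 52
f 50 52 51
f 51 52 53
f 51 53 45
f 52 42 54
f 52 54 53
f 53 54 55
f 53 55 45
f 54 42 56
f 54 56 55
f 55 56 57
f 55 57 45
f 56 42 58
f 56 58 57
f 57 58 59
f 57 59 45
f 58 42 60
f 58 60 59
f 59 60 61
f 59 61 45
f 60 42 62
f 60 62 61
f 61 62 63
f 61 63 45
f 62 42 64
f 62 64 63
f 63 64 65
f 63 65 45
f 64 42 66
f 64 66 65
f 65 66 67
f 65 67 45
f 66 42 68
f 66 68 67
f 67 68 69
f 67 69 45
f 68 42 70
f 68 70 69
f 69 70 71
f 69 71 45
f 70 42 43
f 70 43 71
f 71 43 44
f 71 44 45
f 72 109 88
f 109 83 112
f 88 112 77
f 109 112 88
f 72 88 84
f 88 77 89
f 84 89 73
f 88 89 84
f 72 84 93
f 84 73 94
f 93 94 79
f 84 94 93
f 72 93 105
f 93 79 108
f 105 108 82
f 93 108 105
f 72 105 109
f 105 82 113
f 109 113 83
f 105 113 109
f 73 89 100
f 89 77 103
f 100 103 81
f 89 103 100
f 77 112 90
f 112 83 111
f 90 111 76
f 112 111 90
f 83 113 110
f 113 82 106
f 110 106 74
f 113 106 110
f 82 108 107
f 108 79 95
f 107 95 78
f 108 95 107
f 79 94 99
f 94 73 96
f 99 96 80
f 94 96 99
f 75 101 87
f 101 81 102
f 87 102 76
f 101 102 87
f 75 87 85
f 87 76 86
f 85 86 74
f 87 86 85
f 75 85 92
f 85 74 91
f 92 91 78
f 85 91 92
f 75 92 97
f 92 78 98
f 97 98 80
f 92 98 97
f 75 97 101
f 97 80 104
f 101 104 81
f 97 104 101
f 76 102 90
f 102 81 103
f 90 103 77
f 102 103 90
f 74 86 110
f 86 76 111
f 110 111 83
f 86 111 110
f 78 91 107
f 91 74 106
f 107 106 82
f 91 106 107
f 80 98 99
f 98 78 95
f 99 95 79
f 98 95 99
f 81 104 100
f 104 80 96
f 100 96 73
f 104 96 100

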